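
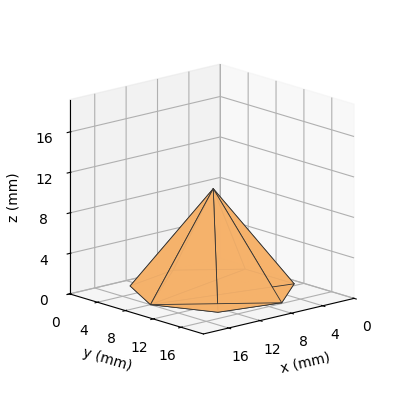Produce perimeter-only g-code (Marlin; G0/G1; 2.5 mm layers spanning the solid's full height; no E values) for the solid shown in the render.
Reading the render: the shape is a regular 7-sided pyramid, base circumscribed radius ≈ 8 mm, apex at z ≈ 10 mm (dimensions read to the nearest mm from the axis ticks). For the g-code, the solid's height is divided into equal slices at the stated Δz and each level perimeter traced with G1 moves after a G0 lift.

; perimeter-only toolpath
G21 ; units = mm
G90 ; absolute positioning
G28 ; home
; layer 1
G0 Z2.5
G0 X14.0 Y8.0
G1 X11.8 Y12.7
G1 X6.7 Y13.9
G1 X2.6 Y10.6
G1 X2.6 Y5.4
G1 X6.7 Y2.1
G1 X11.8 Y3.3
G1 X14.0 Y8.0
; layer 2
G0 Z5.0
G0 X12.0 Y8.0
G1 X10.5 Y11.2
G1 X7.1 Y11.9
G1 X4.4 Y9.8
G1 X4.4 Y6.2
G1 X7.1 Y4.1
G1 X10.5 Y4.8
G1 X12.0 Y8.0
; layer 3
G0 Z7.5
G0 X10.0 Y8.0
G1 X9.2 Y9.6
G1 X7.5 Y9.9
G1 X6.2 Y8.9
G1 X6.2 Y7.1
G1 X7.5 Y6.0
G1 X9.2 Y6.4
G1 X10.0 Y8.0
M2 ; end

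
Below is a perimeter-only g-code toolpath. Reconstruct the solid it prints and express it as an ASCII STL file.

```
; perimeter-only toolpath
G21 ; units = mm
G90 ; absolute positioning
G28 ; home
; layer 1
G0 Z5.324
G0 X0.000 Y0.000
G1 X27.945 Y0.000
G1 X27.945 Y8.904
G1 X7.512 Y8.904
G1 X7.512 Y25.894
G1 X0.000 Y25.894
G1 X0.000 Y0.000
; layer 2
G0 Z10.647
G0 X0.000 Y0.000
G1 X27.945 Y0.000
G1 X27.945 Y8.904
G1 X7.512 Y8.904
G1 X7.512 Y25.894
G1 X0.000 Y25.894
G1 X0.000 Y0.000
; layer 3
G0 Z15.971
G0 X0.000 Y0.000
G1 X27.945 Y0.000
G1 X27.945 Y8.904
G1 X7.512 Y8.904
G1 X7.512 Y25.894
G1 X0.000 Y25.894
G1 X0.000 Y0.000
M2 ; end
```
solid part
  facet normal 0.0000 0.0000 -1.0000
    outer loop
      vertex 27.945 8.904 0.000
      vertex 27.945 0.000 0.000
      vertex 0.000 0.000 0.000
    endloop
  endfacet
  facet normal 0.0000 0.0000 -1.0000
    outer loop
      vertex 7.512 8.904 0.000
      vertex 27.945 8.904 0.000
      vertex 0.000 0.000 0.000
    endloop
  endfacet
  facet normal 0.0000 0.0000 -1.0000
    outer loop
      vertex 7.512 25.894 0.000
      vertex 7.512 8.904 0.000
      vertex 0.000 0.000 0.000
    endloop
  endfacet
  facet normal 0.0000 0.0000 -1.0000
    outer loop
      vertex 0.000 25.894 0.000
      vertex 7.512 25.894 0.000
      vertex 0.000 0.000 0.000
    endloop
  endfacet
  facet normal 0.0000 0.0000 1.0000
    outer loop
      vertex 0.000 0.000 15.971
      vertex 27.945 0.000 15.971
      vertex 27.945 8.904 15.971
    endloop
  endfacet
  facet normal 0.0000 0.0000 1.0000
    outer loop
      vertex 0.000 0.000 15.971
      vertex 27.945 8.904 15.971
      vertex 7.512 8.904 15.971
    endloop
  endfacet
  facet normal 0.0000 0.0000 1.0000
    outer loop
      vertex 0.000 0.000 15.971
      vertex 7.512 8.904 15.971
      vertex 7.512 25.894 15.971
    endloop
  endfacet
  facet normal 0.0000 0.0000 1.0000
    outer loop
      vertex 0.000 0.000 15.971
      vertex 7.512 25.894 15.971
      vertex 0.000 25.894 15.971
    endloop
  endfacet
  facet normal 0.0000 -1.0000 0.0000
    outer loop
      vertex 0.000 0.000 0.000
      vertex 27.945 0.000 0.000
      vertex 27.945 0.000 15.971
    endloop
  endfacet
  facet normal 0.0000 -1.0000 0.0000
    outer loop
      vertex 0.000 0.000 0.000
      vertex 27.945 0.000 15.971
      vertex 0.000 0.000 15.971
    endloop
  endfacet
  facet normal 1.0000 0.0000 0.0000
    outer loop
      vertex 27.945 0.000 0.000
      vertex 27.945 8.904 0.000
      vertex 27.945 8.904 15.971
    endloop
  endfacet
  facet normal 1.0000 0.0000 0.0000
    outer loop
      vertex 27.945 0.000 0.000
      vertex 27.945 8.904 15.971
      vertex 27.945 0.000 15.971
    endloop
  endfacet
  facet normal 0.0000 1.0000 0.0000
    outer loop
      vertex 27.945 8.904 0.000
      vertex 7.512 8.904 0.000
      vertex 7.512 8.904 15.971
    endloop
  endfacet
  facet normal 0.0000 1.0000 0.0000
    outer loop
      vertex 27.945 8.904 0.000
      vertex 7.512 8.904 15.971
      vertex 27.945 8.904 15.971
    endloop
  endfacet
  facet normal 1.0000 0.0000 0.0000
    outer loop
      vertex 7.512 8.904 0.000
      vertex 7.512 25.894 0.000
      vertex 7.512 25.894 15.971
    endloop
  endfacet
  facet normal 1.0000 0.0000 0.0000
    outer loop
      vertex 7.512 8.904 0.000
      vertex 7.512 25.894 15.971
      vertex 7.512 8.904 15.971
    endloop
  endfacet
  facet normal 0.0000 1.0000 0.0000
    outer loop
      vertex 7.512 25.894 0.000
      vertex 0.000 25.894 0.000
      vertex 0.000 25.894 15.971
    endloop
  endfacet
  facet normal 0.0000 1.0000 0.0000
    outer loop
      vertex 7.512 25.894 0.000
      vertex 0.000 25.894 15.971
      vertex 7.512 25.894 15.971
    endloop
  endfacet
  facet normal -1.0000 0.0000 0.0000
    outer loop
      vertex 0.000 25.894 0.000
      vertex 0.000 0.000 0.000
      vertex 0.000 0.000 15.971
    endloop
  endfacet
  facet normal -1.0000 0.0000 0.0000
    outer loop
      vertex 0.000 25.894 0.000
      vertex 0.000 0.000 15.971
      vertex 0.000 25.894 15.971
    endloop
  endfacet
endsolid part

The G0 Z moves step by Δz≈5.324 mm. Every layer's G1 loop is the same polygon, so the solid is a straight extrusion of it from z=0 to z≈16. Closing with flat bottom and top caps and triangulating gives 20 facets — an L-shaped prism: outer 27.9 × 25.9 mm, arm thicknesses ≈ 8.9 mm (horizontal) and 7.51 mm (vertical), extruded 16 mm in z.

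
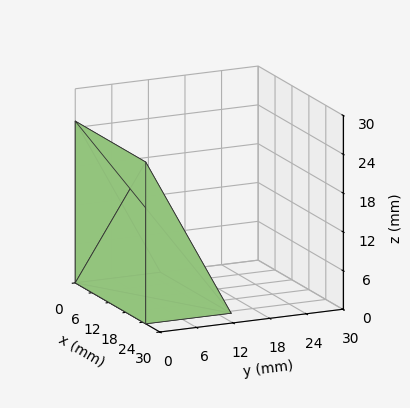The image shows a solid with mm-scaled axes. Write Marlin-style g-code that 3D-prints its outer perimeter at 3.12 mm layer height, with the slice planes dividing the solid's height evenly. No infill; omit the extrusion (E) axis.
Reading the render: the shape is a wedge (ramp): 25 × 14 mm base, rising to 25 mm along the y=0 edge and sloping linearly to z=0 at y=14 (dimensions read to the nearest mm from the axis ticks). For the g-code, the solid's height is divided into equal slices at the stated Δz and each level perimeter traced with G1 moves after a G0 lift.

; perimeter-only toolpath
G21 ; units = mm
G90 ; absolute positioning
G28 ; home
; layer 1
G0 Z3.12
G0 X0.00 Y0.00
G1 X25.00 Y0.00
G1 X25.00 Y12.25
G1 X0.00 Y12.25
G1 X0.00 Y0.00
; layer 2
G0 Z6.25
G0 X0.00 Y0.00
G1 X25.00 Y0.00
G1 X25.00 Y10.50
G1 X0.00 Y10.50
G1 X0.00 Y0.00
; layer 3
G0 Z9.38
G0 X0.00 Y0.00
G1 X25.00 Y0.00
G1 X25.00 Y8.75
G1 X0.00 Y8.75
G1 X0.00 Y0.00
; layer 4
G0 Z12.50
G0 X0.00 Y0.00
G1 X25.00 Y0.00
G1 X25.00 Y7.00
G1 X0.00 Y7.00
G1 X0.00 Y0.00
; layer 5
G0 Z15.62
G0 X0.00 Y0.00
G1 X25.00 Y0.00
G1 X25.00 Y5.25
G1 X0.00 Y5.25
G1 X0.00 Y0.00
; layer 6
G0 Z18.75
G0 X0.00 Y0.00
G1 X25.00 Y0.00
G1 X25.00 Y3.50
G1 X0.00 Y3.50
G1 X0.00 Y0.00
; layer 7
G0 Z21.88
G0 X0.00 Y0.00
G1 X25.00 Y0.00
G1 X25.00 Y1.75
G1 X0.00 Y1.75
G1 X0.00 Y0.00
M2 ; end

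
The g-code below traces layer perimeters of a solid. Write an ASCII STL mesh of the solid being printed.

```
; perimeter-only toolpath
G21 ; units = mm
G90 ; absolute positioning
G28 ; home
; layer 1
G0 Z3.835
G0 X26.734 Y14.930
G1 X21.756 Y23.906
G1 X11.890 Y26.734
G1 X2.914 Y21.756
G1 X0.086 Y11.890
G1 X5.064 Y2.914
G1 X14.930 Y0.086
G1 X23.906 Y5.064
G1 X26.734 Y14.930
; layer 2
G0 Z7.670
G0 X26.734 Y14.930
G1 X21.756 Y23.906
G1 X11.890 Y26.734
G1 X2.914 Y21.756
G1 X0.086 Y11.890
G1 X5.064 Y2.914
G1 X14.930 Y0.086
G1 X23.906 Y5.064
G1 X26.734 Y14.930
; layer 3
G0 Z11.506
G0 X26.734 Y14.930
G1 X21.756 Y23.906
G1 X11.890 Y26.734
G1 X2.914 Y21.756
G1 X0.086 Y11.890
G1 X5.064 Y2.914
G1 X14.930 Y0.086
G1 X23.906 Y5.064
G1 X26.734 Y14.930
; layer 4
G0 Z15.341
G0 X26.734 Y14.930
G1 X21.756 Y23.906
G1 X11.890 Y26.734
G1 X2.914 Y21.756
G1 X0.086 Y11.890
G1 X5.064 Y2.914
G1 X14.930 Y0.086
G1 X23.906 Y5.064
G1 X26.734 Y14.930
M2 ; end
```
solid part
  facet normal 0.0000 0.0000 -1.0000
    outer loop
      vertex 11.890 26.734 0.000
      vertex 21.756 23.906 0.000
      vertex 26.734 14.930 0.000
    endloop
  endfacet
  facet normal 0.0000 0.0000 -1.0000
    outer loop
      vertex 2.914 21.756 0.000
      vertex 11.890 26.734 0.000
      vertex 26.734 14.930 0.000
    endloop
  endfacet
  facet normal 0.0000 0.0000 -1.0000
    outer loop
      vertex 0.086 11.890 0.000
      vertex 2.914 21.756 0.000
      vertex 26.734 14.930 0.000
    endloop
  endfacet
  facet normal 0.0000 0.0000 -1.0000
    outer loop
      vertex 5.064 2.914 0.000
      vertex 0.086 11.890 0.000
      vertex 26.734 14.930 0.000
    endloop
  endfacet
  facet normal 0.0000 0.0000 -1.0000
    outer loop
      vertex 14.930 0.086 0.000
      vertex 5.064 2.914 0.000
      vertex 26.734 14.930 0.000
    endloop
  endfacet
  facet normal 0.0000 0.0000 -1.0000
    outer loop
      vertex 23.906 5.064 0.000
      vertex 14.930 0.086 0.000
      vertex 26.734 14.930 0.000
    endloop
  endfacet
  facet normal 0.0000 0.0000 1.0000
    outer loop
      vertex 26.734 14.930 15.341
      vertex 21.756 23.906 15.341
      vertex 11.890 26.734 15.341
    endloop
  endfacet
  facet normal 0.0000 0.0000 1.0000
    outer loop
      vertex 26.734 14.930 15.341
      vertex 11.890 26.734 15.341
      vertex 2.914 21.756 15.341
    endloop
  endfacet
  facet normal 0.0000 0.0000 1.0000
    outer loop
      vertex 26.734 14.930 15.341
      vertex 2.914 21.756 15.341
      vertex 0.086 11.890 15.341
    endloop
  endfacet
  facet normal 0.0000 0.0000 1.0000
    outer loop
      vertex 26.734 14.930 15.341
      vertex 0.086 11.890 15.341
      vertex 5.064 2.914 15.341
    endloop
  endfacet
  facet normal 0.0000 0.0000 1.0000
    outer loop
      vertex 26.734 14.930 15.341
      vertex 5.064 2.914 15.341
      vertex 14.930 0.086 15.341
    endloop
  endfacet
  facet normal 0.0000 0.0000 1.0000
    outer loop
      vertex 26.734 14.930 15.341
      vertex 14.930 0.086 15.341
      vertex 23.906 5.064 15.341
    endloop
  endfacet
  facet normal 0.8745 0.4850 0.0000
    outer loop
      vertex 26.734 14.930 0.000
      vertex 21.756 23.906 0.000
      vertex 21.756 23.906 15.341
    endloop
  endfacet
  facet normal 0.8745 0.4850 0.0000
    outer loop
      vertex 26.734 14.930 0.000
      vertex 21.756 23.906 15.341
      vertex 26.734 14.930 15.341
    endloop
  endfacet
  facet normal 0.2755 0.9613 0.0000
    outer loop
      vertex 21.756 23.906 0.000
      vertex 11.890 26.734 0.000
      vertex 11.890 26.734 15.341
    endloop
  endfacet
  facet normal 0.2755 0.9613 0.0000
    outer loop
      vertex 21.756 23.906 0.000
      vertex 11.890 26.734 15.341
      vertex 21.756 23.906 15.341
    endloop
  endfacet
  facet normal -0.4850 0.8745 0.0000
    outer loop
      vertex 11.890 26.734 0.000
      vertex 2.914 21.756 0.000
      vertex 2.914 21.756 15.341
    endloop
  endfacet
  facet normal -0.4850 0.8745 0.0000
    outer loop
      vertex 11.890 26.734 0.000
      vertex 2.914 21.756 15.341
      vertex 11.890 26.734 15.341
    endloop
  endfacet
  facet normal -0.9613 0.2755 0.0000
    outer loop
      vertex 2.914 21.756 0.000
      vertex 0.086 11.890 0.000
      vertex 0.086 11.890 15.341
    endloop
  endfacet
  facet normal -0.9613 0.2755 0.0000
    outer loop
      vertex 2.914 21.756 0.000
      vertex 0.086 11.890 15.341
      vertex 2.914 21.756 15.341
    endloop
  endfacet
  facet normal -0.8745 -0.4850 0.0000
    outer loop
      vertex 0.086 11.890 0.000
      vertex 5.064 2.914 0.000
      vertex 5.064 2.914 15.341
    endloop
  endfacet
  facet normal -0.8745 -0.4850 0.0000
    outer loop
      vertex 0.086 11.890 0.000
      vertex 5.064 2.914 15.341
      vertex 0.086 11.890 15.341
    endloop
  endfacet
  facet normal -0.2755 -0.9613 0.0000
    outer loop
      vertex 5.064 2.914 0.000
      vertex 14.930 0.086 0.000
      vertex 14.930 0.086 15.341
    endloop
  endfacet
  facet normal -0.2755 -0.9613 0.0000
    outer loop
      vertex 5.064 2.914 0.000
      vertex 14.930 0.086 15.341
      vertex 5.064 2.914 15.341
    endloop
  endfacet
  facet normal 0.4850 -0.8745 0.0000
    outer loop
      vertex 14.930 0.086 0.000
      vertex 23.906 5.064 0.000
      vertex 23.906 5.064 15.341
    endloop
  endfacet
  facet normal 0.4850 -0.8745 0.0000
    outer loop
      vertex 14.930 0.086 0.000
      vertex 23.906 5.064 15.341
      vertex 14.930 0.086 15.341
    endloop
  endfacet
  facet normal 0.9613 -0.2755 0.0000
    outer loop
      vertex 23.906 5.064 0.000
      vertex 26.734 14.930 0.000
      vertex 26.734 14.930 15.341
    endloop
  endfacet
  facet normal 0.9613 -0.2755 0.0000
    outer loop
      vertex 23.906 5.064 0.000
      vertex 26.734 14.930 15.341
      vertex 23.906 5.064 15.341
    endloop
  endfacet
endsolid part

The G0 Z moves step by Δz≈3.835 mm. Every layer's G1 loop is the same polygon, so the solid is a straight extrusion of it from z=0 to z≈15.3. Closing with flat bottom and top caps and triangulating gives 28 facets — a regular 8-sided prism (a cylinder approximated with 8 flat sides), circumscribed radius ≈ 13.4 mm, height ≈ 15.3 mm.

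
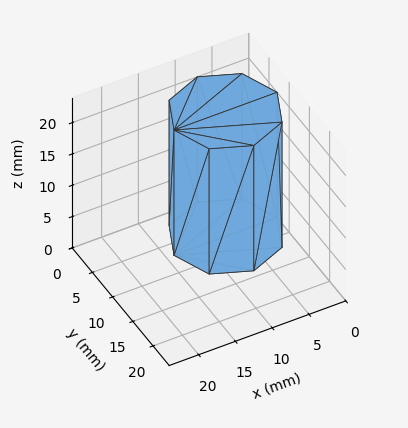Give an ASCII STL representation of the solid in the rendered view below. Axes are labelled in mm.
Reading the render: the shape is a regular 8-sided prism (a cylinder approximated with 8 flat sides), circumscribed radius ≈ 7 mm, height ≈ 20 mm (dimensions read to the nearest mm from the axis ticks). For the STL, each face is triangulated and given an outward normal.

solid part
  facet normal 0.0000 0.0000 -1.0000
    outer loop
      vertex 7.000 14.000 0.000
      vertex 11.950 11.950 0.000
      vertex 14.000 7.000 0.000
    endloop
  endfacet
  facet normal 0.0000 0.0000 -1.0000
    outer loop
      vertex 2.050 11.950 0.000
      vertex 7.000 14.000 0.000
      vertex 14.000 7.000 0.000
    endloop
  endfacet
  facet normal 0.0000 0.0000 -1.0000
    outer loop
      vertex 0.000 7.000 0.000
      vertex 2.050 11.950 0.000
      vertex 14.000 7.000 0.000
    endloop
  endfacet
  facet normal 0.0000 0.0000 -1.0000
    outer loop
      vertex 2.050 2.050 0.000
      vertex 0.000 7.000 0.000
      vertex 14.000 7.000 0.000
    endloop
  endfacet
  facet normal 0.0000 0.0000 -1.0000
    outer loop
      vertex 7.000 0.000 0.000
      vertex 2.050 2.050 0.000
      vertex 14.000 7.000 0.000
    endloop
  endfacet
  facet normal 0.0000 0.0000 -1.0000
    outer loop
      vertex 11.950 2.050 0.000
      vertex 7.000 0.000 0.000
      vertex 14.000 7.000 0.000
    endloop
  endfacet
  facet normal 0.0000 0.0000 1.0000
    outer loop
      vertex 14.000 7.000 20.000
      vertex 11.950 11.950 20.000
      vertex 7.000 14.000 20.000
    endloop
  endfacet
  facet normal 0.0000 0.0000 1.0000
    outer loop
      vertex 14.000 7.000 20.000
      vertex 7.000 14.000 20.000
      vertex 2.050 11.950 20.000
    endloop
  endfacet
  facet normal 0.0000 0.0000 1.0000
    outer loop
      vertex 14.000 7.000 20.000
      vertex 2.050 11.950 20.000
      vertex 0.000 7.000 20.000
    endloop
  endfacet
  facet normal 0.0000 0.0000 1.0000
    outer loop
      vertex 14.000 7.000 20.000
      vertex 0.000 7.000 20.000
      vertex 2.050 2.050 20.000
    endloop
  endfacet
  facet normal 0.0000 0.0000 1.0000
    outer loop
      vertex 14.000 7.000 20.000
      vertex 2.050 2.050 20.000
      vertex 7.000 0.000 20.000
    endloop
  endfacet
  facet normal 0.0000 0.0000 1.0000
    outer loop
      vertex 14.000 7.000 20.000
      vertex 7.000 0.000 20.000
      vertex 11.950 2.050 20.000
    endloop
  endfacet
  facet normal 0.9239 0.3826 0.0000
    outer loop
      vertex 14.000 7.000 0.000
      vertex 11.950 11.950 0.000
      vertex 11.950 11.950 20.000
    endloop
  endfacet
  facet normal 0.9239 0.3826 0.0000
    outer loop
      vertex 14.000 7.000 0.000
      vertex 11.950 11.950 20.000
      vertex 14.000 7.000 20.000
    endloop
  endfacet
  facet normal 0.3826 0.9239 0.0000
    outer loop
      vertex 11.950 11.950 0.000
      vertex 7.000 14.000 0.000
      vertex 7.000 14.000 20.000
    endloop
  endfacet
  facet normal 0.3826 0.9239 0.0000
    outer loop
      vertex 11.950 11.950 0.000
      vertex 7.000 14.000 20.000
      vertex 11.950 11.950 20.000
    endloop
  endfacet
  facet normal -0.3826 0.9239 0.0000
    outer loop
      vertex 7.000 14.000 0.000
      vertex 2.050 11.950 0.000
      vertex 2.050 11.950 20.000
    endloop
  endfacet
  facet normal -0.3826 0.9239 0.0000
    outer loop
      vertex 7.000 14.000 0.000
      vertex 2.050 11.950 20.000
      vertex 7.000 14.000 20.000
    endloop
  endfacet
  facet normal -0.9239 0.3826 0.0000
    outer loop
      vertex 2.050 11.950 0.000
      vertex 0.000 7.000 0.000
      vertex 0.000 7.000 20.000
    endloop
  endfacet
  facet normal -0.9239 0.3826 0.0000
    outer loop
      vertex 2.050 11.950 0.000
      vertex 0.000 7.000 20.000
      vertex 2.050 11.950 20.000
    endloop
  endfacet
  facet normal -0.9239 -0.3826 0.0000
    outer loop
      vertex 0.000 7.000 0.000
      vertex 2.050 2.050 0.000
      vertex 2.050 2.050 20.000
    endloop
  endfacet
  facet normal -0.9239 -0.3826 0.0000
    outer loop
      vertex 0.000 7.000 0.000
      vertex 2.050 2.050 20.000
      vertex 0.000 7.000 20.000
    endloop
  endfacet
  facet normal -0.3826 -0.9239 0.0000
    outer loop
      vertex 2.050 2.050 0.000
      vertex 7.000 0.000 0.000
      vertex 7.000 0.000 20.000
    endloop
  endfacet
  facet normal -0.3826 -0.9239 0.0000
    outer loop
      vertex 2.050 2.050 0.000
      vertex 7.000 0.000 20.000
      vertex 2.050 2.050 20.000
    endloop
  endfacet
  facet normal 0.3826 -0.9239 0.0000
    outer loop
      vertex 7.000 0.000 0.000
      vertex 11.950 2.050 0.000
      vertex 11.950 2.050 20.000
    endloop
  endfacet
  facet normal 0.3826 -0.9239 0.0000
    outer loop
      vertex 7.000 0.000 0.000
      vertex 11.950 2.050 20.000
      vertex 7.000 0.000 20.000
    endloop
  endfacet
  facet normal 0.9239 -0.3826 0.0000
    outer loop
      vertex 11.950 2.050 0.000
      vertex 14.000 7.000 0.000
      vertex 14.000 7.000 20.000
    endloop
  endfacet
  facet normal 0.9239 -0.3826 0.0000
    outer loop
      vertex 11.950 2.050 0.000
      vertex 14.000 7.000 20.000
      vertex 11.950 2.050 20.000
    endloop
  endfacet
endsolid part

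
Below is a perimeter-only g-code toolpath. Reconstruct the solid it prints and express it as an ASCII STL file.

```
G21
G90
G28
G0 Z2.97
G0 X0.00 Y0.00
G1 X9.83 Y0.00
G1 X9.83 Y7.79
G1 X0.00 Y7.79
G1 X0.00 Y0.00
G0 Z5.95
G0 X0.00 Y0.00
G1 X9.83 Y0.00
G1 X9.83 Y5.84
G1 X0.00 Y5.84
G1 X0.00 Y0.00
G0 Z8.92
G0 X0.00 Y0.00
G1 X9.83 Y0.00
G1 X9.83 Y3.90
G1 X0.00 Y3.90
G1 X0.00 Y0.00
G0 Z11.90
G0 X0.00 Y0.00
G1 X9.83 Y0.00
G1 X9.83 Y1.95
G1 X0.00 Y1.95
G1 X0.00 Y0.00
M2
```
solid part
  facet normal 0.0000 0.0000 -1.0000
    outer loop
      vertex 9.83 9.74 0.00
      vertex 9.83 0.00 0.00
      vertex 0.00 0.00 0.00
    endloop
  endfacet
  facet normal 0.0000 0.0000 -1.0000
    outer loop
      vertex 0.00 9.74 0.00
      vertex 9.83 9.74 0.00
      vertex 0.00 0.00 0.00
    endloop
  endfacet
  facet normal 0.0000 -1.0000 0.0000
    outer loop
      vertex 0.00 0.00 0.00
      vertex 9.83 0.00 0.00
      vertex 9.83 0.00 14.87
    endloop
  endfacet
  facet normal 0.0000 -1.0000 0.0000
    outer loop
      vertex 0.00 0.00 0.00
      vertex 9.83 0.00 14.87
      vertex 0.00 0.00 14.87
    endloop
  endfacet
  facet normal 0.0000 0.8365 0.5479
    outer loop
      vertex 0.00 0.00 14.87
      vertex 9.83 0.00 14.87
      vertex 9.83 9.74 0.00
    endloop
  endfacet
  facet normal 0.0000 0.8365 0.5479
    outer loop
      vertex 0.00 0.00 14.87
      vertex 9.83 9.74 0.00
      vertex 0.00 9.74 0.00
    endloop
  endfacet
  facet normal -1.0000 0.0000 0.0000
    outer loop
      vertex 0.00 0.00 14.87
      vertex 0.00 9.74 0.00
      vertex 0.00 0.00 0.00
    endloop
  endfacet
  facet normal 1.0000 0.0000 0.0000
    outer loop
      vertex 9.83 0.00 0.00
      vertex 9.83 9.74 0.00
      vertex 9.83 0.00 14.87
    endloop
  endfacet
endsolid part

The G0 Z moves step by Δz≈2.97 mm. The G1 loops shrink linearly with z, so the solid tapers from its base footprint up to z≈14.9. Closing with a flat bottom cap and the tapered top and triangulating gives 8 facets — a wedge (ramp): 9.83 × 9.74 mm base, rising to 14.9 mm along the y=0 edge and sloping linearly to z=0 at y=9.74.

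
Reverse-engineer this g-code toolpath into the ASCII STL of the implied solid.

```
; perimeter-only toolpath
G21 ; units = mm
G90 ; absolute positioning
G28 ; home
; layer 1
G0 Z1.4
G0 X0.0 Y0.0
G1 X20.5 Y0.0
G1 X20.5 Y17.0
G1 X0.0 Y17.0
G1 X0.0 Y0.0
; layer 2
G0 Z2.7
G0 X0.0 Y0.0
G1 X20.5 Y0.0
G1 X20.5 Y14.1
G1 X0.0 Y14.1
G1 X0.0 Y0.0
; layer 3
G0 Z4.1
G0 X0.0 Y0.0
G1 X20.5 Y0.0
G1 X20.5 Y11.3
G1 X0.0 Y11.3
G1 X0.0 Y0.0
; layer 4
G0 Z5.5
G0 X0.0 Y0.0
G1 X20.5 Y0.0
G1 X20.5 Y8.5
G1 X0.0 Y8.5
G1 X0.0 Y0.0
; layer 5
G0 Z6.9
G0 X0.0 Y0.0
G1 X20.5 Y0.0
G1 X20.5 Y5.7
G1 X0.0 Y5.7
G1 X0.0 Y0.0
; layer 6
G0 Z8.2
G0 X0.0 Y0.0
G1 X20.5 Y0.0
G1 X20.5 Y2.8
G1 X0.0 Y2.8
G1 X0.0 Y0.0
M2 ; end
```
solid part
  facet normal 0.0000 0.0000 -1.0000
    outer loop
      vertex 20.5 19.8 0.0
      vertex 20.5 0.0 0.0
      vertex 0.0 0.0 0.0
    endloop
  endfacet
  facet normal 0.0000 0.0000 -1.0000
    outer loop
      vertex 0.0 19.8 0.0
      vertex 20.5 19.8 0.0
      vertex 0.0 0.0 0.0
    endloop
  endfacet
  facet normal 0.0000 -1.0000 0.0000
    outer loop
      vertex 0.0 0.0 0.0
      vertex 20.5 0.0 0.0
      vertex 20.5 0.0 9.6
    endloop
  endfacet
  facet normal 0.0000 -1.0000 0.0000
    outer loop
      vertex 0.0 0.0 0.0
      vertex 20.5 0.0 9.6
      vertex 0.0 0.0 9.6
    endloop
  endfacet
  facet normal 0.0000 0.4363 0.8998
    outer loop
      vertex 0.0 0.0 9.6
      vertex 20.5 0.0 9.6
      vertex 20.5 19.8 0.0
    endloop
  endfacet
  facet normal 0.0000 0.4363 0.8998
    outer loop
      vertex 0.0 0.0 9.6
      vertex 20.5 19.8 0.0
      vertex 0.0 19.8 0.0
    endloop
  endfacet
  facet normal -1.0000 0.0000 0.0000
    outer loop
      vertex 0.0 0.0 9.6
      vertex 0.0 19.8 0.0
      vertex 0.0 0.0 0.0
    endloop
  endfacet
  facet normal 1.0000 0.0000 0.0000
    outer loop
      vertex 20.5 0.0 0.0
      vertex 20.5 19.8 0.0
      vertex 20.5 0.0 9.6
    endloop
  endfacet
endsolid part

The G0 Z moves step by Δz≈1.4 mm. The G1 loops shrink linearly with z, so the solid tapers from its base footprint up to z≈9.6. Closing with a flat bottom cap and the tapered top and triangulating gives 8 facets — a wedge (ramp): 20.5 × 19.8 mm base, rising to 9.6 mm along the y=0 edge and sloping linearly to z=0 at y=19.8.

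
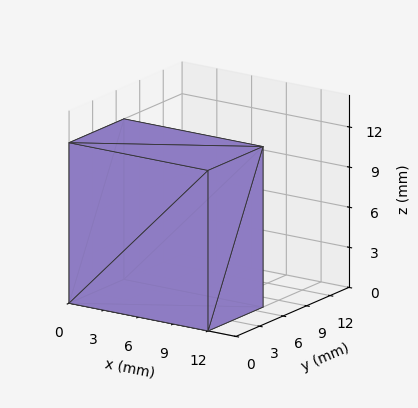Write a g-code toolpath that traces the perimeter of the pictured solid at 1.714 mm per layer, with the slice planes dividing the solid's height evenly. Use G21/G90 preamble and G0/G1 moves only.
Reading the render: the shape is a rectangular box, roughly 12 × 7 mm footprint and 12 mm tall (dimensions read to the nearest mm from the axis ticks). For the g-code, the solid's height is divided into equal slices at the stated Δz and each level perimeter traced with G1 moves after a G0 lift.

; perimeter-only toolpath
G21 ; units = mm
G90 ; absolute positioning
G28 ; home
; layer 1
G0 Z1.714
G0 X0.000 Y0.000
G1 X12.000 Y0.000
G1 X12.000 Y7.000
G1 X0.000 Y7.000
G1 X0.000 Y0.000
; layer 2
G0 Z3.429
G0 X0.000 Y0.000
G1 X12.000 Y0.000
G1 X12.000 Y7.000
G1 X0.000 Y7.000
G1 X0.000 Y0.000
; layer 3
G0 Z5.143
G0 X0.000 Y0.000
G1 X12.000 Y0.000
G1 X12.000 Y7.000
G1 X0.000 Y7.000
G1 X0.000 Y0.000
; layer 4
G0 Z6.857
G0 X0.000 Y0.000
G1 X12.000 Y0.000
G1 X12.000 Y7.000
G1 X0.000 Y7.000
G1 X0.000 Y0.000
; layer 5
G0 Z8.571
G0 X0.000 Y0.000
G1 X12.000 Y0.000
G1 X12.000 Y7.000
G1 X0.000 Y7.000
G1 X0.000 Y0.000
; layer 6
G0 Z10.286
G0 X0.000 Y0.000
G1 X12.000 Y0.000
G1 X12.000 Y7.000
G1 X0.000 Y7.000
G1 X0.000 Y0.000
; layer 7
G0 Z12.000
G0 X0.000 Y0.000
G1 X12.000 Y0.000
G1 X12.000 Y7.000
G1 X0.000 Y7.000
G1 X0.000 Y0.000
M2 ; end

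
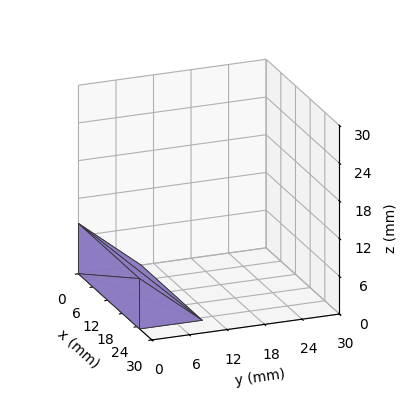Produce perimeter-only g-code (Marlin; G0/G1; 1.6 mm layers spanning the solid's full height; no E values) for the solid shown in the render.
Reading the render: the shape is a wedge (ramp): 25 × 10 mm base, rising to 8 mm along the y=0 edge and sloping linearly to z=0 at y=10 (dimensions read to the nearest mm from the axis ticks). For the g-code, the solid's height is divided into equal slices at the stated Δz and each level perimeter traced with G1 moves after a G0 lift.

; perimeter-only toolpath
G21 ; units = mm
G90 ; absolute positioning
G28 ; home
; layer 1
G0 Z1.6
G0 X0.0 Y0.0
G1 X25.0 Y0.0
G1 X25.0 Y8.0
G1 X0.0 Y8.0
G1 X0.0 Y0.0
; layer 2
G0 Z3.2
G0 X0.0 Y0.0
G1 X25.0 Y0.0
G1 X25.0 Y6.0
G1 X0.0 Y6.0
G1 X0.0 Y0.0
; layer 3
G0 Z4.8
G0 X0.0 Y0.0
G1 X25.0 Y0.0
G1 X25.0 Y4.0
G1 X0.0 Y4.0
G1 X0.0 Y0.0
; layer 4
G0 Z6.4
G0 X0.0 Y0.0
G1 X25.0 Y0.0
G1 X25.0 Y2.0
G1 X0.0 Y2.0
G1 X0.0 Y0.0
M2 ; end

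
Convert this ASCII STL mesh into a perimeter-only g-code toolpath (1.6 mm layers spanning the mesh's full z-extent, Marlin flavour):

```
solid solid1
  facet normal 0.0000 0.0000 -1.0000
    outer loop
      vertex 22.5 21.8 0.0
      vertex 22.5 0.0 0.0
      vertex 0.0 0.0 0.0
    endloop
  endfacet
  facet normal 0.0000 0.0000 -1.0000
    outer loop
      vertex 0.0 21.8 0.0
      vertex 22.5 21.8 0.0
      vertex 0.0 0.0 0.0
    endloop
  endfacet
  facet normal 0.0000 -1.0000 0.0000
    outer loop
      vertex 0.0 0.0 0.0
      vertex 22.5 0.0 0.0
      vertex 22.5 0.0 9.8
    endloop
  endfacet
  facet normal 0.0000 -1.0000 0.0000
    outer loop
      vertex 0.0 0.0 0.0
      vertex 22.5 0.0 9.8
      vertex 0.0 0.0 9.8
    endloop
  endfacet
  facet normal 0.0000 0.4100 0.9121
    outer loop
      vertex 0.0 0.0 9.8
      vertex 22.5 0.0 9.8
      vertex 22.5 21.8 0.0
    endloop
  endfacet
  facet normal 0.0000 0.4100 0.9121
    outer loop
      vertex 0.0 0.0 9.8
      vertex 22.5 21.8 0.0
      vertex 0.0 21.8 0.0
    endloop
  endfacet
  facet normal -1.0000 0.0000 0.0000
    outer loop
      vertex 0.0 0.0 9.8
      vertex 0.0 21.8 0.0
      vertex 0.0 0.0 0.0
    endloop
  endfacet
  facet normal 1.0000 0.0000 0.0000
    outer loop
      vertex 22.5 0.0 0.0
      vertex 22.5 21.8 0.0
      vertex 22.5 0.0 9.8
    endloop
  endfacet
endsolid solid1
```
; perimeter-only toolpath
G21 ; units = mm
G90 ; absolute positioning
G28 ; home
; layer 1
G0 Z1.6
G0 X0.0 Y0.0
G1 X22.5 Y0.0
G1 X22.5 Y18.2
G1 X0.0 Y18.2
G1 X0.0 Y0.0
; layer 2
G0 Z3.3
G0 X0.0 Y0.0
G1 X22.5 Y0.0
G1 X22.5 Y14.5
G1 X0.0 Y14.5
G1 X0.0 Y0.0
; layer 3
G0 Z4.9
G0 X0.0 Y0.0
G1 X22.5 Y0.0
G1 X22.5 Y10.9
G1 X0.0 Y10.9
G1 X0.0 Y0.0
; layer 4
G0 Z6.5
G0 X0.0 Y0.0
G1 X22.5 Y0.0
G1 X22.5 Y7.3
G1 X0.0 Y7.3
G1 X0.0 Y0.0
; layer 5
G0 Z8.2
G0 X0.0 Y0.0
G1 X22.5 Y0.0
G1 X22.5 Y3.6
G1 X0.0 Y3.6
G1 X0.0 Y0.0
M2 ; end

The solid is a wedge (ramp): 22.5 × 21.8 mm base, rising to 9.8 mm along the y=0 edge and sloping linearly to z=0 at y=21.8. Slicing at Δz = 1.6 mm — 6 equal slices spanning the solid's height, so layer i sits at z = i·h/6 — gives 5 non-empty perimeters. Each is a 4-segment closed polygon; G0 lifts to the layer z and rapids to the start vertex, then G1 traces the edges. The cross-section shrinks linearly with z (the slice at the apex is degenerate and omitted).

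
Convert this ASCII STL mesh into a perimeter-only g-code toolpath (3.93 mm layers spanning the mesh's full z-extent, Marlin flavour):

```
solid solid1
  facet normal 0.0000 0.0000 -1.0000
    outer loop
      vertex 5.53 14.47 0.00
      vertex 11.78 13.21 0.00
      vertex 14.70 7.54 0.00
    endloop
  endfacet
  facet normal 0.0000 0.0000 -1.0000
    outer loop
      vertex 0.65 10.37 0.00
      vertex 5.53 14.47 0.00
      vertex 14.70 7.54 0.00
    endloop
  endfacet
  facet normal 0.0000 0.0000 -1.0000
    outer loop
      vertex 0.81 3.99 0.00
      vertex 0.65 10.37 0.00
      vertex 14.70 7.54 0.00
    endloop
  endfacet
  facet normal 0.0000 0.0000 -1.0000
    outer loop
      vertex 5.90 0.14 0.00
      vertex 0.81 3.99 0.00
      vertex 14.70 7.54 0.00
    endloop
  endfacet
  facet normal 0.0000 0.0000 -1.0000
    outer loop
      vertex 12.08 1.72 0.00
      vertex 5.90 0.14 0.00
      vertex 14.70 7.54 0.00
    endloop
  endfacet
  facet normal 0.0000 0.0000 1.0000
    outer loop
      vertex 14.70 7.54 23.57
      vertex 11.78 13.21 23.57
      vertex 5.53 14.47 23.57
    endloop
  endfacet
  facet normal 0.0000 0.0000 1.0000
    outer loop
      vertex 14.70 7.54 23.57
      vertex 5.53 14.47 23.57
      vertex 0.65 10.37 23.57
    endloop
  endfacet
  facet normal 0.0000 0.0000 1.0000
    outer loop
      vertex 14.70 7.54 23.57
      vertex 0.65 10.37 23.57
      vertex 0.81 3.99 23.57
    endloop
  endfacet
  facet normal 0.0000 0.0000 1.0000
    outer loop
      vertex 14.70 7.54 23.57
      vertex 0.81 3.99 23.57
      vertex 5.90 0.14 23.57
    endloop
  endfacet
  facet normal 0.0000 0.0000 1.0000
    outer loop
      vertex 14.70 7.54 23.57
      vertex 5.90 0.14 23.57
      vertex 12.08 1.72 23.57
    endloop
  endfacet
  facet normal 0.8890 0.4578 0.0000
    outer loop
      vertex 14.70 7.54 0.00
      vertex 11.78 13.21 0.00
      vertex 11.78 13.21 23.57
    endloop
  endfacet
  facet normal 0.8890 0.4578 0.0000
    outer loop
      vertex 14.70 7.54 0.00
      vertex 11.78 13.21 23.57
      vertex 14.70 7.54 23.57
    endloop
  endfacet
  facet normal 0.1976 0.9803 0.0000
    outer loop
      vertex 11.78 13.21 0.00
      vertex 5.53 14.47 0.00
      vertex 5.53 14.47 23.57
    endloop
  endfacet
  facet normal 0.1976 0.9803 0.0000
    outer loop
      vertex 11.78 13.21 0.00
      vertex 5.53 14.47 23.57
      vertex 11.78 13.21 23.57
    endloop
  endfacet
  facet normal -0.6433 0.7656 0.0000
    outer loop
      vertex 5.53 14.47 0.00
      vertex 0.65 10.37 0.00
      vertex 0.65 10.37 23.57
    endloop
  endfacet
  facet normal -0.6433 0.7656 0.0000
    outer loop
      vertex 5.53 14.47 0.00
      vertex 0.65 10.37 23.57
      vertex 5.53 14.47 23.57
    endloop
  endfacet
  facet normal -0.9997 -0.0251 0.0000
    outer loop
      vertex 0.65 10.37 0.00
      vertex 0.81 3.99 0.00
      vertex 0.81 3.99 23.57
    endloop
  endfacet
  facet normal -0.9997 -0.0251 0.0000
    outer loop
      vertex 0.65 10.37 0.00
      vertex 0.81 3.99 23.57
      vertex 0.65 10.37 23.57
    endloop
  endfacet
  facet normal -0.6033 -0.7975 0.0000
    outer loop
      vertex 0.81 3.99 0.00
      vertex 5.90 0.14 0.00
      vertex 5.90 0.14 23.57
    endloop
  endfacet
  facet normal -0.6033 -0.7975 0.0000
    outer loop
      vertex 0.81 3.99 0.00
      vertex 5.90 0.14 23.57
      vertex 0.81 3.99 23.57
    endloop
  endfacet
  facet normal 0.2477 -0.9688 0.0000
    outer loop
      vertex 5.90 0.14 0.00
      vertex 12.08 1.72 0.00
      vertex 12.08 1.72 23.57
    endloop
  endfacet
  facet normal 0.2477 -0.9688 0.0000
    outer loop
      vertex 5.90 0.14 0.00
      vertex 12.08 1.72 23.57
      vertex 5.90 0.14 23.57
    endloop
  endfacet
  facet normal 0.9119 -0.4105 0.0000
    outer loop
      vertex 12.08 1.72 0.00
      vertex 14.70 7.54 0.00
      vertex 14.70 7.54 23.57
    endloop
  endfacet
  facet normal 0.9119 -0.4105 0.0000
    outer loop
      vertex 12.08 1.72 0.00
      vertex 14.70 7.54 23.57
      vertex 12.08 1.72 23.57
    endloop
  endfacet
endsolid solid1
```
; perimeter-only toolpath
G21 ; units = mm
G90 ; absolute positioning
G28 ; home
; layer 1
G0 Z3.93
G0 X14.70 Y7.54
G1 X11.78 Y13.21
G1 X5.53 Y14.47
G1 X0.65 Y10.37
G1 X0.81 Y3.99
G1 X5.90 Y0.14
G1 X12.08 Y1.72
G1 X14.70 Y7.54
; layer 2
G0 Z7.86
G0 X14.70 Y7.54
G1 X11.78 Y13.21
G1 X5.53 Y14.47
G1 X0.65 Y10.37
G1 X0.81 Y3.99
G1 X5.90 Y0.14
G1 X12.08 Y1.72
G1 X14.70 Y7.54
; layer 3
G0 Z11.79
G0 X14.70 Y7.54
G1 X11.78 Y13.21
G1 X5.53 Y14.47
G1 X0.65 Y10.37
G1 X0.81 Y3.99
G1 X5.90 Y0.14
G1 X12.08 Y1.72
G1 X14.70 Y7.54
; layer 4
G0 Z15.71
G0 X14.70 Y7.54
G1 X11.78 Y13.21
G1 X5.53 Y14.47
G1 X0.65 Y10.37
G1 X0.81 Y3.99
G1 X5.90 Y0.14
G1 X12.08 Y1.72
G1 X14.70 Y7.54
; layer 5
G0 Z19.64
G0 X14.70 Y7.54
G1 X11.78 Y13.21
G1 X5.53 Y14.47
G1 X0.65 Y10.37
G1 X0.81 Y3.99
G1 X5.90 Y0.14
G1 X12.08 Y1.72
G1 X14.70 Y7.54
; layer 6
G0 Z23.57
G0 X14.70 Y7.54
G1 X11.78 Y13.21
G1 X5.53 Y14.47
G1 X0.65 Y10.37
G1 X0.81 Y3.99
G1 X5.90 Y0.14
G1 X12.08 Y1.72
G1 X14.70 Y7.54
M2 ; end

The solid is a regular 7-sided prism (a cylinder approximated with 7 flat sides), circumscribed radius ≈ 7.35 mm, height ≈ 23.6 mm. Slicing at Δz = 3.93 mm — 6 equal slices spanning the solid's height, so layer i sits at z = i·h/6 — gives 6 non-empty perimeters. Each is a 7-segment closed polygon; G0 lifts to the layer z and rapids to the start vertex, then G1 traces the edges.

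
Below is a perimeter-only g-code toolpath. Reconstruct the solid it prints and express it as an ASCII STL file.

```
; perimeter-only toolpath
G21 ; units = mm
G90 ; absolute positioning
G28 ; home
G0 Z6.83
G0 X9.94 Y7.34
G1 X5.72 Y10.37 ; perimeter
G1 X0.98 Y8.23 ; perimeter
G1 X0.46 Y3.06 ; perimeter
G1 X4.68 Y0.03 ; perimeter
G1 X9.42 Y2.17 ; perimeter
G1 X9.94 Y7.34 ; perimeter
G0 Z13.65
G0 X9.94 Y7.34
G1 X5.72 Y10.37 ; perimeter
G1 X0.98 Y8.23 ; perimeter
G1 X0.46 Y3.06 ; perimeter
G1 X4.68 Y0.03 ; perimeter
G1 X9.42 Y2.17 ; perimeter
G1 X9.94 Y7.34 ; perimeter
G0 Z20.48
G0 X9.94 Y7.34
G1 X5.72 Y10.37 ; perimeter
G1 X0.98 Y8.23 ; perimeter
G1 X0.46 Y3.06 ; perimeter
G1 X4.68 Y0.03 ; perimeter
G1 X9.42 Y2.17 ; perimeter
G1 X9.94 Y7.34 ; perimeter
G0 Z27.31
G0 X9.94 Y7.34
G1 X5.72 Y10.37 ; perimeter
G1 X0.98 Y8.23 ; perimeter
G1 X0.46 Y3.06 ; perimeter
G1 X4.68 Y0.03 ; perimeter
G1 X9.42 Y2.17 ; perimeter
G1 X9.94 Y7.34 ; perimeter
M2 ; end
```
solid part
  facet normal 0.0000 0.0000 -1.0000
    outer loop
      vertex 0.98 8.23 0.00
      vertex 5.72 10.37 0.00
      vertex 9.94 7.34 0.00
    endloop
  endfacet
  facet normal 0.0000 0.0000 -1.0000
    outer loop
      vertex 0.46 3.06 0.00
      vertex 0.98 8.23 0.00
      vertex 9.94 7.34 0.00
    endloop
  endfacet
  facet normal 0.0000 0.0000 -1.0000
    outer loop
      vertex 4.68 0.03 0.00
      vertex 0.46 3.06 0.00
      vertex 9.94 7.34 0.00
    endloop
  endfacet
  facet normal 0.0000 0.0000 -1.0000
    outer loop
      vertex 9.42 2.17 0.00
      vertex 4.68 0.03 0.00
      vertex 9.94 7.34 0.00
    endloop
  endfacet
  facet normal 0.0000 0.0000 1.0000
    outer loop
      vertex 9.94 7.34 27.31
      vertex 5.72 10.37 27.31
      vertex 0.98 8.23 27.31
    endloop
  endfacet
  facet normal 0.0000 0.0000 1.0000
    outer loop
      vertex 9.94 7.34 27.31
      vertex 0.98 8.23 27.31
      vertex 0.46 3.06 27.31
    endloop
  endfacet
  facet normal 0.0000 0.0000 1.0000
    outer loop
      vertex 9.94 7.34 27.31
      vertex 0.46 3.06 27.31
      vertex 4.68 0.03 27.31
    endloop
  endfacet
  facet normal 0.0000 0.0000 1.0000
    outer loop
      vertex 9.94 7.34 27.31
      vertex 4.68 0.03 27.31
      vertex 9.42 2.17 27.31
    endloop
  endfacet
  facet normal 0.5832 0.8123 0.0000
    outer loop
      vertex 9.94 7.34 0.00
      vertex 5.72 10.37 0.00
      vertex 5.72 10.37 27.31
    endloop
  endfacet
  facet normal 0.5832 0.8123 0.0000
    outer loop
      vertex 9.94 7.34 0.00
      vertex 5.72 10.37 27.31
      vertex 9.94 7.34 27.31
    endloop
  endfacet
  facet normal -0.4115 0.9114 0.0000
    outer loop
      vertex 5.72 10.37 0.00
      vertex 0.98 8.23 0.00
      vertex 0.98 8.23 27.31
    endloop
  endfacet
  facet normal -0.4115 0.9114 0.0000
    outer loop
      vertex 5.72 10.37 0.00
      vertex 0.98 8.23 27.31
      vertex 5.72 10.37 27.31
    endloop
  endfacet
  facet normal -0.9950 0.1001 0.0000
    outer loop
      vertex 0.98 8.23 0.00
      vertex 0.46 3.06 0.00
      vertex 0.46 3.06 27.31
    endloop
  endfacet
  facet normal -0.9950 0.1001 0.0000
    outer loop
      vertex 0.98 8.23 0.00
      vertex 0.46 3.06 27.31
      vertex 0.98 8.23 27.31
    endloop
  endfacet
  facet normal -0.5832 -0.8123 0.0000
    outer loop
      vertex 0.46 3.06 0.00
      vertex 4.68 0.03 0.00
      vertex 4.68 0.03 27.31
    endloop
  endfacet
  facet normal -0.5832 -0.8123 0.0000
    outer loop
      vertex 0.46 3.06 0.00
      vertex 4.68 0.03 27.31
      vertex 0.46 3.06 27.31
    endloop
  endfacet
  facet normal 0.4115 -0.9114 0.0000
    outer loop
      vertex 4.68 0.03 0.00
      vertex 9.42 2.17 0.00
      vertex 9.42 2.17 27.31
    endloop
  endfacet
  facet normal 0.4115 -0.9114 0.0000
    outer loop
      vertex 4.68 0.03 0.00
      vertex 9.42 2.17 27.31
      vertex 4.68 0.03 27.31
    endloop
  endfacet
  facet normal 0.9950 -0.1001 0.0000
    outer loop
      vertex 9.42 2.17 0.00
      vertex 9.94 7.34 0.00
      vertex 9.94 7.34 27.31
    endloop
  endfacet
  facet normal 0.9950 -0.1001 0.0000
    outer loop
      vertex 9.42 2.17 0.00
      vertex 9.94 7.34 27.31
      vertex 9.42 2.17 27.31
    endloop
  endfacet
endsolid part

The G0 Z moves step by Δz≈6.83 mm. Every layer's G1 loop is the same polygon, so the solid is a straight extrusion of it from z=0 to z≈27.3. Closing with flat bottom and top caps and triangulating gives 20 facets — a regular 6-sided prism (a cylinder approximated with 6 flat sides), circumscribed radius ≈ 5.2 mm, height ≈ 27.3 mm.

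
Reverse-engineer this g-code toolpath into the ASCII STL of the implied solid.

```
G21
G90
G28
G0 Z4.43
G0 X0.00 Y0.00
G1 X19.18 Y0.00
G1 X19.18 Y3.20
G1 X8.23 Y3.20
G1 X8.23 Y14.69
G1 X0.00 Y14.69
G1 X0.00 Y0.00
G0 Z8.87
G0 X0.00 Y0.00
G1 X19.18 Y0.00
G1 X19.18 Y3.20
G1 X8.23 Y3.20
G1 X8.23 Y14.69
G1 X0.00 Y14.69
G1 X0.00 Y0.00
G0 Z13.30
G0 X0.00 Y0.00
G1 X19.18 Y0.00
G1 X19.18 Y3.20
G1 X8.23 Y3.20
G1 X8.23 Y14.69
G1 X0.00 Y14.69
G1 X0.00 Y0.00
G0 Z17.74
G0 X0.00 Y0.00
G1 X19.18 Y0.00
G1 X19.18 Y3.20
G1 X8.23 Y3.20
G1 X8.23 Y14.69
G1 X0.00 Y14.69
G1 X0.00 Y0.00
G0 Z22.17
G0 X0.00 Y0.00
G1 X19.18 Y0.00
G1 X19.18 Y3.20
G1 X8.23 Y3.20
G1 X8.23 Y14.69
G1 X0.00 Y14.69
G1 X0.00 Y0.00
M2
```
solid part
  facet normal 0.0000 0.0000 -1.0000
    outer loop
      vertex 19.18 3.20 0.00
      vertex 19.18 0.00 0.00
      vertex 0.00 0.00 0.00
    endloop
  endfacet
  facet normal 0.0000 0.0000 -1.0000
    outer loop
      vertex 8.23 3.20 0.00
      vertex 19.18 3.20 0.00
      vertex 0.00 0.00 0.00
    endloop
  endfacet
  facet normal 0.0000 0.0000 -1.0000
    outer loop
      vertex 8.23 14.69 0.00
      vertex 8.23 3.20 0.00
      vertex 0.00 0.00 0.00
    endloop
  endfacet
  facet normal 0.0000 0.0000 -1.0000
    outer loop
      vertex 0.00 14.69 0.00
      vertex 8.23 14.69 0.00
      vertex 0.00 0.00 0.00
    endloop
  endfacet
  facet normal 0.0000 0.0000 1.0000
    outer loop
      vertex 0.00 0.00 22.17
      vertex 19.18 0.00 22.17
      vertex 19.18 3.20 22.17
    endloop
  endfacet
  facet normal 0.0000 0.0000 1.0000
    outer loop
      vertex 0.00 0.00 22.17
      vertex 19.18 3.20 22.17
      vertex 8.23 3.20 22.17
    endloop
  endfacet
  facet normal 0.0000 0.0000 1.0000
    outer loop
      vertex 0.00 0.00 22.17
      vertex 8.23 3.20 22.17
      vertex 8.23 14.69 22.17
    endloop
  endfacet
  facet normal 0.0000 0.0000 1.0000
    outer loop
      vertex 0.00 0.00 22.17
      vertex 8.23 14.69 22.17
      vertex 0.00 14.69 22.17
    endloop
  endfacet
  facet normal 0.0000 -1.0000 0.0000
    outer loop
      vertex 0.00 0.00 0.00
      vertex 19.18 0.00 0.00
      vertex 19.18 0.00 22.17
    endloop
  endfacet
  facet normal 0.0000 -1.0000 0.0000
    outer loop
      vertex 0.00 0.00 0.00
      vertex 19.18 0.00 22.17
      vertex 0.00 0.00 22.17
    endloop
  endfacet
  facet normal 1.0000 0.0000 0.0000
    outer loop
      vertex 19.18 0.00 0.00
      vertex 19.18 3.20 0.00
      vertex 19.18 3.20 22.17
    endloop
  endfacet
  facet normal 1.0000 0.0000 0.0000
    outer loop
      vertex 19.18 0.00 0.00
      vertex 19.18 3.20 22.17
      vertex 19.18 0.00 22.17
    endloop
  endfacet
  facet normal 0.0000 1.0000 0.0000
    outer loop
      vertex 19.18 3.20 0.00
      vertex 8.23 3.20 0.00
      vertex 8.23 3.20 22.17
    endloop
  endfacet
  facet normal 0.0000 1.0000 0.0000
    outer loop
      vertex 19.18 3.20 0.00
      vertex 8.23 3.20 22.17
      vertex 19.18 3.20 22.17
    endloop
  endfacet
  facet normal 1.0000 0.0000 0.0000
    outer loop
      vertex 8.23 3.20 0.00
      vertex 8.23 14.69 0.00
      vertex 8.23 14.69 22.17
    endloop
  endfacet
  facet normal 1.0000 0.0000 0.0000
    outer loop
      vertex 8.23 3.20 0.00
      vertex 8.23 14.69 22.17
      vertex 8.23 3.20 22.17
    endloop
  endfacet
  facet normal 0.0000 1.0000 0.0000
    outer loop
      vertex 8.23 14.69 0.00
      vertex 0.00 14.69 0.00
      vertex 0.00 14.69 22.17
    endloop
  endfacet
  facet normal 0.0000 1.0000 0.0000
    outer loop
      vertex 8.23 14.69 0.00
      vertex 0.00 14.69 22.17
      vertex 8.23 14.69 22.17
    endloop
  endfacet
  facet normal -1.0000 0.0000 0.0000
    outer loop
      vertex 0.00 14.69 0.00
      vertex 0.00 0.00 0.00
      vertex 0.00 0.00 22.17
    endloop
  endfacet
  facet normal -1.0000 0.0000 0.0000
    outer loop
      vertex 0.00 14.69 0.00
      vertex 0.00 0.00 22.17
      vertex 0.00 14.69 22.17
    endloop
  endfacet
endsolid part

The G0 Z moves step by Δz≈4.43 mm. Every layer's G1 loop is the same polygon, so the solid is a straight extrusion of it from z=0 to z≈22.2. Closing with flat bottom and top caps and triangulating gives 20 facets — an L-shaped prism: outer 19.2 × 14.7 mm, arm thicknesses ≈ 3.2 mm (horizontal) and 8.23 mm (vertical), extruded 22.2 mm in z.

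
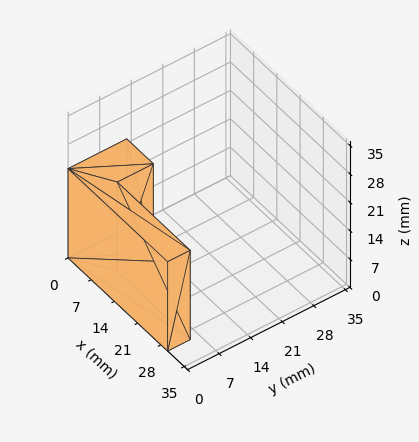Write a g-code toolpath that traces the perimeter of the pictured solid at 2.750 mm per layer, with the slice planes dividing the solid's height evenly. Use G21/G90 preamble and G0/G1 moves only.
Reading the render: the shape is an L-shaped prism: outer 30 × 13 mm, arm thicknesses ≈ 5 mm (horizontal) and 8 mm (vertical), extruded 22 mm in z (dimensions read to the nearest mm from the axis ticks). For the g-code, the solid's height is divided into equal slices at the stated Δz and each level perimeter traced with G1 moves after a G0 lift.

; perimeter-only toolpath
G21 ; units = mm
G90 ; absolute positioning
G28 ; home
; layer 1
G0 Z2.750
G0 X0.000 Y0.000
G1 X30.000 Y0.000
G1 X30.000 Y5.000
G1 X8.000 Y5.000
G1 X8.000 Y13.000
G1 X0.000 Y13.000
G1 X0.000 Y0.000
; layer 2
G0 Z5.500
G0 X0.000 Y0.000
G1 X30.000 Y0.000
G1 X30.000 Y5.000
G1 X8.000 Y5.000
G1 X8.000 Y13.000
G1 X0.000 Y13.000
G1 X0.000 Y0.000
; layer 3
G0 Z8.250
G0 X0.000 Y0.000
G1 X30.000 Y0.000
G1 X30.000 Y5.000
G1 X8.000 Y5.000
G1 X8.000 Y13.000
G1 X0.000 Y13.000
G1 X0.000 Y0.000
; layer 4
G0 Z11.000
G0 X0.000 Y0.000
G1 X30.000 Y0.000
G1 X30.000 Y5.000
G1 X8.000 Y5.000
G1 X8.000 Y13.000
G1 X0.000 Y13.000
G1 X0.000 Y0.000
; layer 5
G0 Z13.750
G0 X0.000 Y0.000
G1 X30.000 Y0.000
G1 X30.000 Y5.000
G1 X8.000 Y5.000
G1 X8.000 Y13.000
G1 X0.000 Y13.000
G1 X0.000 Y0.000
; layer 6
G0 Z16.500
G0 X0.000 Y0.000
G1 X30.000 Y0.000
G1 X30.000 Y5.000
G1 X8.000 Y5.000
G1 X8.000 Y13.000
G1 X0.000 Y13.000
G1 X0.000 Y0.000
; layer 7
G0 Z19.250
G0 X0.000 Y0.000
G1 X30.000 Y0.000
G1 X30.000 Y5.000
G1 X8.000 Y5.000
G1 X8.000 Y13.000
G1 X0.000 Y13.000
G1 X0.000 Y0.000
; layer 8
G0 Z22.000
G0 X0.000 Y0.000
G1 X30.000 Y0.000
G1 X30.000 Y5.000
G1 X8.000 Y5.000
G1 X8.000 Y13.000
G1 X0.000 Y13.000
G1 X0.000 Y0.000
M2 ; end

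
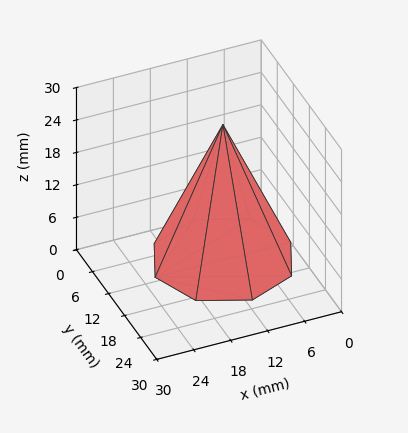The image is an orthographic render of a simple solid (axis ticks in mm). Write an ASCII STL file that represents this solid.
Reading the render: the shape is a regular 8-sided pyramid, base circumscribed radius ≈ 11 mm, apex at z ≈ 25 mm (dimensions read to the nearest mm from the axis ticks). For the STL, each face is triangulated and given an outward normal.

solid part
  facet normal 0.0000 0.0000 -1.0000
    outer loop
      vertex 11.000 22.000 0.000
      vertex 18.778 18.778 0.000
      vertex 22.000 11.000 0.000
    endloop
  endfacet
  facet normal 0.0000 0.0000 -1.0000
    outer loop
      vertex 3.222 18.778 0.000
      vertex 11.000 22.000 0.000
      vertex 22.000 11.000 0.000
    endloop
  endfacet
  facet normal 0.0000 0.0000 -1.0000
    outer loop
      vertex 0.000 11.000 0.000
      vertex 3.222 18.778 0.000
      vertex 22.000 11.000 0.000
    endloop
  endfacet
  facet normal 0.0000 0.0000 -1.0000
    outer loop
      vertex 3.222 3.222 0.000
      vertex 0.000 11.000 0.000
      vertex 22.000 11.000 0.000
    endloop
  endfacet
  facet normal 0.0000 0.0000 -1.0000
    outer loop
      vertex 11.000 0.000 0.000
      vertex 3.222 3.222 0.000
      vertex 22.000 11.000 0.000
    endloop
  endfacet
  facet normal 0.0000 0.0000 -1.0000
    outer loop
      vertex 18.778 3.222 0.000
      vertex 11.000 0.000 0.000
      vertex 22.000 11.000 0.000
    endloop
  endfacet
  facet normal 0.8559 0.3545 0.3766
    outer loop
      vertex 22.000 11.000 0.000
      vertex 18.778 18.778 0.000
      vertex 11.000 11.000 25.000
    endloop
  endfacet
  facet normal 0.3545 0.8559 0.3766
    outer loop
      vertex 18.778 18.778 0.000
      vertex 11.000 22.000 0.000
      vertex 11.000 11.000 25.000
    endloop
  endfacet
  facet normal -0.3545 0.8559 0.3766
    outer loop
      vertex 11.000 22.000 0.000
      vertex 3.222 18.778 0.000
      vertex 11.000 11.000 25.000
    endloop
  endfacet
  facet normal -0.8559 0.3545 0.3766
    outer loop
      vertex 3.222 18.778 0.000
      vertex 0.000 11.000 0.000
      vertex 11.000 11.000 25.000
    endloop
  endfacet
  facet normal -0.8559 -0.3545 0.3766
    outer loop
      vertex 0.000 11.000 0.000
      vertex 3.222 3.222 0.000
      vertex 11.000 11.000 25.000
    endloop
  endfacet
  facet normal -0.3545 -0.8559 0.3766
    outer loop
      vertex 3.222 3.222 0.000
      vertex 11.000 0.000 0.000
      vertex 11.000 11.000 25.000
    endloop
  endfacet
  facet normal 0.3545 -0.8559 0.3766
    outer loop
      vertex 11.000 0.000 0.000
      vertex 18.778 3.222 0.000
      vertex 11.000 11.000 25.000
    endloop
  endfacet
  facet normal 0.8559 -0.3545 0.3766
    outer loop
      vertex 18.778 3.222 0.000
      vertex 22.000 11.000 0.000
      vertex 11.000 11.000 25.000
    endloop
  endfacet
endsolid part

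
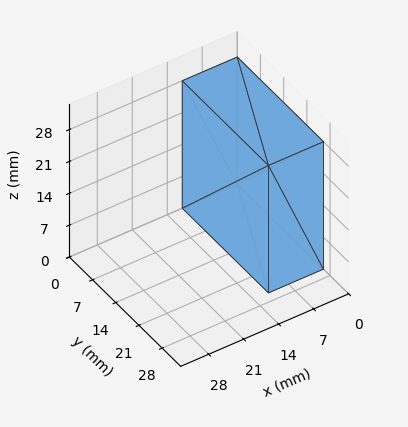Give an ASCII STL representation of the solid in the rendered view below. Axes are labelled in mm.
Reading the render: the shape is a rectangular box, roughly 11 × 26 mm footprint and 28 mm tall (dimensions read to the nearest mm from the axis ticks). For the STL, each face is triangulated and given an outward normal.

solid part
  facet normal 0.0000 0.0000 -1.0000
    outer loop
      vertex 11.0 26.0 0.0
      vertex 11.0 0.0 0.0
      vertex 0.0 0.0 0.0
    endloop
  endfacet
  facet normal 0.0000 0.0000 -1.0000
    outer loop
      vertex 0.0 26.0 0.0
      vertex 11.0 26.0 0.0
      vertex 0.0 0.0 0.0
    endloop
  endfacet
  facet normal 0.0000 0.0000 1.0000
    outer loop
      vertex 0.0 0.0 28.0
      vertex 11.0 0.0 28.0
      vertex 11.0 26.0 28.0
    endloop
  endfacet
  facet normal 0.0000 0.0000 1.0000
    outer loop
      vertex 0.0 0.0 28.0
      vertex 11.0 26.0 28.0
      vertex 0.0 26.0 28.0
    endloop
  endfacet
  facet normal 0.0000 -1.0000 0.0000
    outer loop
      vertex 0.0 0.0 0.0
      vertex 11.0 0.0 0.0
      vertex 11.0 0.0 28.0
    endloop
  endfacet
  facet normal 0.0000 -1.0000 0.0000
    outer loop
      vertex 0.0 0.0 0.0
      vertex 11.0 0.0 28.0
      vertex 0.0 0.0 28.0
    endloop
  endfacet
  facet normal 0.0000 1.0000 0.0000
    outer loop
      vertex 11.0 26.0 28.0
      vertex 11.0 26.0 0.0
      vertex 0.0 26.0 0.0
    endloop
  endfacet
  facet normal 0.0000 1.0000 0.0000
    outer loop
      vertex 0.0 26.0 28.0
      vertex 11.0 26.0 28.0
      vertex 0.0 26.0 0.0
    endloop
  endfacet
  facet normal -1.0000 0.0000 0.0000
    outer loop
      vertex 0.0 26.0 28.0
      vertex 0.0 26.0 0.0
      vertex 0.0 0.0 0.0
    endloop
  endfacet
  facet normal -1.0000 0.0000 0.0000
    outer loop
      vertex 0.0 0.0 28.0
      vertex 0.0 26.0 28.0
      vertex 0.0 0.0 0.0
    endloop
  endfacet
  facet normal 1.0000 0.0000 0.0000
    outer loop
      vertex 11.0 0.0 0.0
      vertex 11.0 26.0 0.0
      vertex 11.0 26.0 28.0
    endloop
  endfacet
  facet normal 1.0000 0.0000 0.0000
    outer loop
      vertex 11.0 0.0 0.0
      vertex 11.0 26.0 28.0
      vertex 11.0 0.0 28.0
    endloop
  endfacet
endsolid part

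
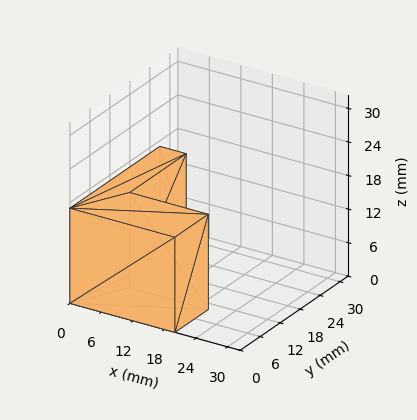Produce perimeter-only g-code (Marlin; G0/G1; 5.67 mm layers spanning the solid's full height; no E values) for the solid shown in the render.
Reading the render: the shape is an L-shaped prism: outer 20 × 27 mm, arm thicknesses ≈ 10 mm (horizontal) and 5 mm (vertical), extruded 17 mm in z (dimensions read to the nearest mm from the axis ticks). For the g-code, the solid's height is divided into equal slices at the stated Δz and each level perimeter traced with G1 moves after a G0 lift.

; perimeter-only toolpath
G21 ; units = mm
G90 ; absolute positioning
G28 ; home
; layer 1
G0 Z5.67
G0 X0.00 Y0.00
G1 X20.00 Y0.00
G1 X20.00 Y10.00
G1 X5.00 Y10.00
G1 X5.00 Y27.00
G1 X0.00 Y27.00
G1 X0.00 Y0.00
; layer 2
G0 Z11.33
G0 X0.00 Y0.00
G1 X20.00 Y0.00
G1 X20.00 Y10.00
G1 X5.00 Y10.00
G1 X5.00 Y27.00
G1 X0.00 Y27.00
G1 X0.00 Y0.00
; layer 3
G0 Z17.00
G0 X0.00 Y0.00
G1 X20.00 Y0.00
G1 X20.00 Y10.00
G1 X5.00 Y10.00
G1 X5.00 Y27.00
G1 X0.00 Y27.00
G1 X0.00 Y0.00
M2 ; end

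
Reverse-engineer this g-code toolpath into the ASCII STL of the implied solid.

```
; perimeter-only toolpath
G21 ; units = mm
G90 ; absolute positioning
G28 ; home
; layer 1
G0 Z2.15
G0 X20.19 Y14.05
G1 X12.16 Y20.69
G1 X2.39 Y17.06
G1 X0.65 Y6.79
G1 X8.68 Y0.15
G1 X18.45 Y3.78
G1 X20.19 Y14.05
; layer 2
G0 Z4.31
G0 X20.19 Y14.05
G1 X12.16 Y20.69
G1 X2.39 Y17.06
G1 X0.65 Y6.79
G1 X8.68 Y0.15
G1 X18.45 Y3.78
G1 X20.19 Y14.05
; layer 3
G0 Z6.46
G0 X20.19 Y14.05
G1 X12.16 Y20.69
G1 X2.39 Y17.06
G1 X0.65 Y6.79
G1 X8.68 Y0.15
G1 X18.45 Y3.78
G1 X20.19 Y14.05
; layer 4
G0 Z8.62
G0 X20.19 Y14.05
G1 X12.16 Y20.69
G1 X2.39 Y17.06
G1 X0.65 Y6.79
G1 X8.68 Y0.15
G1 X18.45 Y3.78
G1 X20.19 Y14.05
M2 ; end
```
solid part
  facet normal 0.0000 0.0000 -1.0000
    outer loop
      vertex 2.39 17.06 0.00
      vertex 12.16 20.69 0.00
      vertex 20.19 14.05 0.00
    endloop
  endfacet
  facet normal 0.0000 0.0000 -1.0000
    outer loop
      vertex 0.65 6.79 0.00
      vertex 2.39 17.06 0.00
      vertex 20.19 14.05 0.00
    endloop
  endfacet
  facet normal 0.0000 0.0000 -1.0000
    outer loop
      vertex 8.68 0.15 0.00
      vertex 0.65 6.79 0.00
      vertex 20.19 14.05 0.00
    endloop
  endfacet
  facet normal 0.0000 0.0000 -1.0000
    outer loop
      vertex 18.45 3.78 0.00
      vertex 8.68 0.15 0.00
      vertex 20.19 14.05 0.00
    endloop
  endfacet
  facet normal 0.0000 0.0000 1.0000
    outer loop
      vertex 20.19 14.05 8.62
      vertex 12.16 20.69 8.62
      vertex 2.39 17.06 8.62
    endloop
  endfacet
  facet normal 0.0000 0.0000 1.0000
    outer loop
      vertex 20.19 14.05 8.62
      vertex 2.39 17.06 8.62
      vertex 0.65 6.79 8.62
    endloop
  endfacet
  facet normal 0.0000 0.0000 1.0000
    outer loop
      vertex 20.19 14.05 8.62
      vertex 0.65 6.79 8.62
      vertex 8.68 0.15 8.62
    endloop
  endfacet
  facet normal 0.0000 0.0000 1.0000
    outer loop
      vertex 20.19 14.05 8.62
      vertex 8.68 0.15 8.62
      vertex 18.45 3.78 8.62
    endloop
  endfacet
  facet normal 0.6373 0.7707 0.0000
    outer loop
      vertex 20.19 14.05 0.00
      vertex 12.16 20.69 0.00
      vertex 12.16 20.69 8.62
    endloop
  endfacet
  facet normal 0.6373 0.7707 0.0000
    outer loop
      vertex 20.19 14.05 0.00
      vertex 12.16 20.69 8.62
      vertex 20.19 14.05 8.62
    endloop
  endfacet
  facet normal -0.3483 0.9374 0.0000
    outer loop
      vertex 12.16 20.69 0.00
      vertex 2.39 17.06 0.00
      vertex 2.39 17.06 8.62
    endloop
  endfacet
  facet normal -0.3483 0.9374 0.0000
    outer loop
      vertex 12.16 20.69 0.00
      vertex 2.39 17.06 8.62
      vertex 12.16 20.69 8.62
    endloop
  endfacet
  facet normal -0.9859 0.1670 0.0000
    outer loop
      vertex 2.39 17.06 0.00
      vertex 0.65 6.79 0.00
      vertex 0.65 6.79 8.62
    endloop
  endfacet
  facet normal -0.9859 0.1670 0.0000
    outer loop
      vertex 2.39 17.06 0.00
      vertex 0.65 6.79 8.62
      vertex 2.39 17.06 8.62
    endloop
  endfacet
  facet normal -0.6373 -0.7707 0.0000
    outer loop
      vertex 0.65 6.79 0.00
      vertex 8.68 0.15 0.00
      vertex 8.68 0.15 8.62
    endloop
  endfacet
  facet normal -0.6373 -0.7707 0.0000
    outer loop
      vertex 0.65 6.79 0.00
      vertex 8.68 0.15 8.62
      vertex 0.65 6.79 8.62
    endloop
  endfacet
  facet normal 0.3483 -0.9374 0.0000
    outer loop
      vertex 8.68 0.15 0.00
      vertex 18.45 3.78 0.00
      vertex 18.45 3.78 8.62
    endloop
  endfacet
  facet normal 0.3483 -0.9374 0.0000
    outer loop
      vertex 8.68 0.15 0.00
      vertex 18.45 3.78 8.62
      vertex 8.68 0.15 8.62
    endloop
  endfacet
  facet normal 0.9859 -0.1670 0.0000
    outer loop
      vertex 18.45 3.78 0.00
      vertex 20.19 14.05 0.00
      vertex 20.19 14.05 8.62
    endloop
  endfacet
  facet normal 0.9859 -0.1670 0.0000
    outer loop
      vertex 18.45 3.78 0.00
      vertex 20.19 14.05 8.62
      vertex 18.45 3.78 8.62
    endloop
  endfacet
endsolid part

The G0 Z moves step by Δz≈2.15 mm. Every layer's G1 loop is the same polygon, so the solid is a straight extrusion of it from z=0 to z≈8.62. Closing with flat bottom and top caps and triangulating gives 20 facets — a regular 6-sided prism (a cylinder approximated with 6 flat sides), circumscribed radius ≈ 10.4 mm, height ≈ 8.62 mm.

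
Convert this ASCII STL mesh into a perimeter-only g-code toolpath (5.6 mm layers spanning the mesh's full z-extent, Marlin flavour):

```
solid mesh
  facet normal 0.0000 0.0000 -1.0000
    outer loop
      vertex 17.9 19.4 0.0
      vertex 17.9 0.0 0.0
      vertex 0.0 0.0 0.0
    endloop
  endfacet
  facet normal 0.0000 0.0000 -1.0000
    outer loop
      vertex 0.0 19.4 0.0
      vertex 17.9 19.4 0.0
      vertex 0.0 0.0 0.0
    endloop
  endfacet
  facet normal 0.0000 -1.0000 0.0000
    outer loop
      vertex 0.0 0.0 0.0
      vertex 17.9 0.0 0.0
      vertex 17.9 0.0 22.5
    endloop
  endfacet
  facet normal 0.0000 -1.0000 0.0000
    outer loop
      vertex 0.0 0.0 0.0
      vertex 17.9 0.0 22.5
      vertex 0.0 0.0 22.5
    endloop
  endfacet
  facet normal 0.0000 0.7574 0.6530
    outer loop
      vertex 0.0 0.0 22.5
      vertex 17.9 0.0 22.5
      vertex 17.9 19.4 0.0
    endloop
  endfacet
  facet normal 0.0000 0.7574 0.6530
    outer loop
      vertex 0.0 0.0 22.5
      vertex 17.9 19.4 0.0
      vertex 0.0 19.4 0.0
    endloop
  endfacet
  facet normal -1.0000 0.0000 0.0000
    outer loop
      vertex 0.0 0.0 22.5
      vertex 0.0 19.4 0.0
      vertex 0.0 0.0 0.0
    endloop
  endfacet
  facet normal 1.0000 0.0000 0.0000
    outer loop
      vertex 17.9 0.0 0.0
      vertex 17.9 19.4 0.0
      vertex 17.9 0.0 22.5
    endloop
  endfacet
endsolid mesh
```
; perimeter-only toolpath
G21 ; units = mm
G90 ; absolute positioning
G28 ; home
; layer 1
G0 Z5.6
G0 X0.0 Y0.0
G1 X17.9 Y0.0
G1 X17.9 Y14.5
G1 X0.0 Y14.5
G1 X0.0 Y0.0
; layer 2
G0 Z11.2
G0 X0.0 Y0.0
G1 X17.9 Y0.0
G1 X17.9 Y9.7
G1 X0.0 Y9.7
G1 X0.0 Y0.0
; layer 3
G0 Z16.9
G0 X0.0 Y0.0
G1 X17.9 Y0.0
G1 X17.9 Y4.8
G1 X0.0 Y4.8
G1 X0.0 Y0.0
M2 ; end

The solid is a wedge (ramp): 17.9 × 19.4 mm base, rising to 22.5 mm along the y=0 edge and sloping linearly to z=0 at y=19.4. Slicing at Δz = 5.6 mm — 4 equal slices spanning the solid's height, so layer i sits at z = i·h/4 — gives 3 non-empty perimeters. Each is a 4-segment closed polygon; G0 lifts to the layer z and rapids to the start vertex, then G1 traces the edges. The cross-section shrinks linearly with z (the slice at the apex is degenerate and omitted).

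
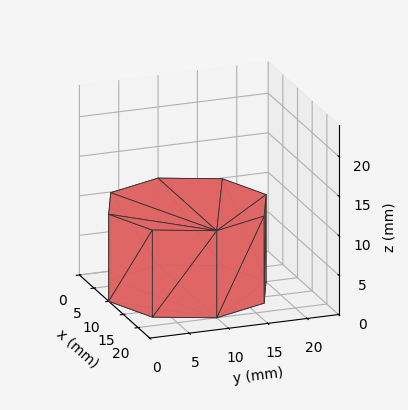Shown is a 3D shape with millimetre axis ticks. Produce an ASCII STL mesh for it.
Reading the render: the shape is a regular 8-sided prism (a cylinder approximated with 8 flat sides), circumscribed radius ≈ 10 mm, height ≈ 11 mm (dimensions read to the nearest mm from the axis ticks). For the STL, each face is triangulated and given an outward normal.

solid part
  facet normal 0.0000 0.0000 -1.0000
    outer loop
      vertex 10.0 20.0 0.0
      vertex 17.1 17.1 0.0
      vertex 20.0 10.0 0.0
    endloop
  endfacet
  facet normal 0.0000 0.0000 -1.0000
    outer loop
      vertex 2.9 17.1 0.0
      vertex 10.0 20.0 0.0
      vertex 20.0 10.0 0.0
    endloop
  endfacet
  facet normal 0.0000 0.0000 -1.0000
    outer loop
      vertex 0.0 10.0 0.0
      vertex 2.9 17.1 0.0
      vertex 20.0 10.0 0.0
    endloop
  endfacet
  facet normal 0.0000 0.0000 -1.0000
    outer loop
      vertex 2.9 2.9 0.0
      vertex 0.0 10.0 0.0
      vertex 20.0 10.0 0.0
    endloop
  endfacet
  facet normal 0.0000 0.0000 -1.0000
    outer loop
      vertex 10.0 0.0 0.0
      vertex 2.9 2.9 0.0
      vertex 20.0 10.0 0.0
    endloop
  endfacet
  facet normal 0.0000 0.0000 -1.0000
    outer loop
      vertex 17.1 2.9 0.0
      vertex 10.0 0.0 0.0
      vertex 20.0 10.0 0.0
    endloop
  endfacet
  facet normal 0.0000 0.0000 1.0000
    outer loop
      vertex 20.0 10.0 11.0
      vertex 17.1 17.1 11.0
      vertex 10.0 20.0 11.0
    endloop
  endfacet
  facet normal 0.0000 0.0000 1.0000
    outer loop
      vertex 20.0 10.0 11.0
      vertex 10.0 20.0 11.0
      vertex 2.9 17.1 11.0
    endloop
  endfacet
  facet normal 0.0000 0.0000 1.0000
    outer loop
      vertex 20.0 10.0 11.0
      vertex 2.9 17.1 11.0
      vertex 0.0 10.0 11.0
    endloop
  endfacet
  facet normal 0.0000 0.0000 1.0000
    outer loop
      vertex 20.0 10.0 11.0
      vertex 0.0 10.0 11.0
      vertex 2.9 2.9 11.0
    endloop
  endfacet
  facet normal 0.0000 0.0000 1.0000
    outer loop
      vertex 20.0 10.0 11.0
      vertex 2.9 2.9 11.0
      vertex 10.0 0.0 11.0
    endloop
  endfacet
  facet normal 0.0000 0.0000 1.0000
    outer loop
      vertex 20.0 10.0 11.0
      vertex 10.0 0.0 11.0
      vertex 17.1 2.9 11.0
    endloop
  endfacet
  facet normal 0.9258 0.3781 0.0000
    outer loop
      vertex 20.0 10.0 0.0
      vertex 17.1 17.1 0.0
      vertex 17.1 17.1 11.0
    endloop
  endfacet
  facet normal 0.9258 0.3781 0.0000
    outer loop
      vertex 20.0 10.0 0.0
      vertex 17.1 17.1 11.0
      vertex 20.0 10.0 11.0
    endloop
  endfacet
  facet normal 0.3781 0.9258 0.0000
    outer loop
      vertex 17.1 17.1 0.0
      vertex 10.0 20.0 0.0
      vertex 10.0 20.0 11.0
    endloop
  endfacet
  facet normal 0.3781 0.9258 0.0000
    outer loop
      vertex 17.1 17.1 0.0
      vertex 10.0 20.0 11.0
      vertex 17.1 17.1 11.0
    endloop
  endfacet
  facet normal -0.3781 0.9258 0.0000
    outer loop
      vertex 10.0 20.0 0.0
      vertex 2.9 17.1 0.0
      vertex 2.9 17.1 11.0
    endloop
  endfacet
  facet normal -0.3781 0.9258 0.0000
    outer loop
      vertex 10.0 20.0 0.0
      vertex 2.9 17.1 11.0
      vertex 10.0 20.0 11.0
    endloop
  endfacet
  facet normal -0.9258 0.3781 0.0000
    outer loop
      vertex 2.9 17.1 0.0
      vertex 0.0 10.0 0.0
      vertex 0.0 10.0 11.0
    endloop
  endfacet
  facet normal -0.9258 0.3781 0.0000
    outer loop
      vertex 2.9 17.1 0.0
      vertex 0.0 10.0 11.0
      vertex 2.9 17.1 11.0
    endloop
  endfacet
  facet normal -0.9258 -0.3781 0.0000
    outer loop
      vertex 0.0 10.0 0.0
      vertex 2.9 2.9 0.0
      vertex 2.9 2.9 11.0
    endloop
  endfacet
  facet normal -0.9258 -0.3781 0.0000
    outer loop
      vertex 0.0 10.0 0.0
      vertex 2.9 2.9 11.0
      vertex 0.0 10.0 11.0
    endloop
  endfacet
  facet normal -0.3781 -0.9258 0.0000
    outer loop
      vertex 2.9 2.9 0.0
      vertex 10.0 0.0 0.0
      vertex 10.0 0.0 11.0
    endloop
  endfacet
  facet normal -0.3781 -0.9258 0.0000
    outer loop
      vertex 2.9 2.9 0.0
      vertex 10.0 0.0 11.0
      vertex 2.9 2.9 11.0
    endloop
  endfacet
  facet normal 0.3781 -0.9258 0.0000
    outer loop
      vertex 10.0 0.0 0.0
      vertex 17.1 2.9 0.0
      vertex 17.1 2.9 11.0
    endloop
  endfacet
  facet normal 0.3781 -0.9258 0.0000
    outer loop
      vertex 10.0 0.0 0.0
      vertex 17.1 2.9 11.0
      vertex 10.0 0.0 11.0
    endloop
  endfacet
  facet normal 0.9258 -0.3781 0.0000
    outer loop
      vertex 17.1 2.9 0.0
      vertex 20.0 10.0 0.0
      vertex 20.0 10.0 11.0
    endloop
  endfacet
  facet normal 0.9258 -0.3781 0.0000
    outer loop
      vertex 17.1 2.9 0.0
      vertex 20.0 10.0 11.0
      vertex 17.1 2.9 11.0
    endloop
  endfacet
endsolid part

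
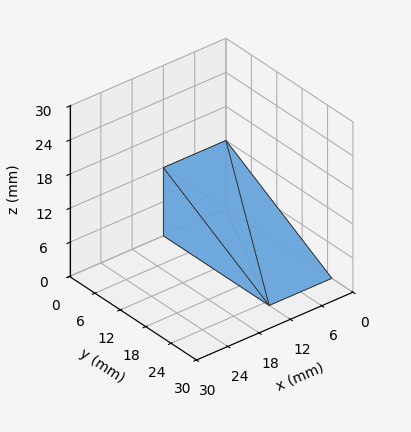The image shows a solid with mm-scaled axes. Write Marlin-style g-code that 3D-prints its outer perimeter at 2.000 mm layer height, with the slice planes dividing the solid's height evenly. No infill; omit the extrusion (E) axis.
Reading the render: the shape is a wedge (ramp): 12 × 25 mm base, rising to 12 mm along the y=0 edge and sloping linearly to z=0 at y=25 (dimensions read to the nearest mm from the axis ticks). For the g-code, the solid's height is divided into equal slices at the stated Δz and each level perimeter traced with G1 moves after a G0 lift.

; perimeter-only toolpath
G21 ; units = mm
G90 ; absolute positioning
G28 ; home
; layer 1
G0 Z2.000
G0 X0.000 Y0.000
G1 X12.000 Y0.000
G1 X12.000 Y20.833
G1 X0.000 Y20.833
G1 X0.000 Y0.000
; layer 2
G0 Z4.000
G0 X0.000 Y0.000
G1 X12.000 Y0.000
G1 X12.000 Y16.667
G1 X0.000 Y16.667
G1 X0.000 Y0.000
; layer 3
G0 Z6.000
G0 X0.000 Y0.000
G1 X12.000 Y0.000
G1 X12.000 Y12.500
G1 X0.000 Y12.500
G1 X0.000 Y0.000
; layer 4
G0 Z8.000
G0 X0.000 Y0.000
G1 X12.000 Y0.000
G1 X12.000 Y8.333
G1 X0.000 Y8.333
G1 X0.000 Y0.000
; layer 5
G0 Z10.000
G0 X0.000 Y0.000
G1 X12.000 Y0.000
G1 X12.000 Y4.167
G1 X0.000 Y4.167
G1 X0.000 Y0.000
M2 ; end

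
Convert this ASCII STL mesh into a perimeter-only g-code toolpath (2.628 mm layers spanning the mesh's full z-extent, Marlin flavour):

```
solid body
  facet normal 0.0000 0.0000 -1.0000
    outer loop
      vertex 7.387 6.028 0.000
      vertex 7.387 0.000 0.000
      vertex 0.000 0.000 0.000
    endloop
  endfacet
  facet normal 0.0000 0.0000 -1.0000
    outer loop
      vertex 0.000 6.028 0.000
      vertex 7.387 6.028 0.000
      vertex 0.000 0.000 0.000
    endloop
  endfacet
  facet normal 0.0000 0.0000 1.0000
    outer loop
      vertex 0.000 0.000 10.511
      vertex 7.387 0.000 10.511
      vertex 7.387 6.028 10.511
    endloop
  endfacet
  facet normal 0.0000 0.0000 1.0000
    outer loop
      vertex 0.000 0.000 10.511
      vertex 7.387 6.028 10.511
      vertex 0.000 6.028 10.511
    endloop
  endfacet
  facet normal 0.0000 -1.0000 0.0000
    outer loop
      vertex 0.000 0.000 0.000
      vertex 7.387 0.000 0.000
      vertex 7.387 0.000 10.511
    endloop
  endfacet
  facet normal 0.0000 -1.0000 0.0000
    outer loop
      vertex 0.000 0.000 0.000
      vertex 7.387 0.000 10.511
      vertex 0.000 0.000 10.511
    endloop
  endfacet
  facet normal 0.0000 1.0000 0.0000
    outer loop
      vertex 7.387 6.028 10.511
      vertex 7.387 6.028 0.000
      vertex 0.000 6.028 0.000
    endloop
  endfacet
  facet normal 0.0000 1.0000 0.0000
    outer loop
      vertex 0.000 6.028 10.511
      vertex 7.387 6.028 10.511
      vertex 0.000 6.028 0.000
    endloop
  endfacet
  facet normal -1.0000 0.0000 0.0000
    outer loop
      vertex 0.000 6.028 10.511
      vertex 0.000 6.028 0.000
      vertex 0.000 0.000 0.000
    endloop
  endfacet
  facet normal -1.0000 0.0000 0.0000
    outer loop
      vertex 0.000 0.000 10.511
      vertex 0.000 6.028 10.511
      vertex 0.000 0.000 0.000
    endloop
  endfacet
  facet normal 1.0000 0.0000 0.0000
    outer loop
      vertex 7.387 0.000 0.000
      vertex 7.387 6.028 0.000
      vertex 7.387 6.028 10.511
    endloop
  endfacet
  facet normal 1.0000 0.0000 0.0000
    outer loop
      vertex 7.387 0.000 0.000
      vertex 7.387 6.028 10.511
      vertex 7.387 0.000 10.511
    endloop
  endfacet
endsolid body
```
; perimeter-only toolpath
G21 ; units = mm
G90 ; absolute positioning
G28 ; home
; layer 1
G0 Z2.628
G0 X0.000 Y0.000
G1 X7.387 Y0.000
G1 X7.387 Y6.028
G1 X0.000 Y6.028
G1 X0.000 Y0.000
; layer 2
G0 Z5.255
G0 X0.000 Y0.000
G1 X7.387 Y0.000
G1 X7.387 Y6.028
G1 X0.000 Y6.028
G1 X0.000 Y0.000
; layer 3
G0 Z7.883
G0 X0.000 Y0.000
G1 X7.387 Y0.000
G1 X7.387 Y6.028
G1 X0.000 Y6.028
G1 X0.000 Y0.000
; layer 4
G0 Z10.511
G0 X0.000 Y0.000
G1 X7.387 Y0.000
G1 X7.387 Y6.028
G1 X0.000 Y6.028
G1 X0.000 Y0.000
M2 ; end

The solid is a rectangular box, roughly 7.39 × 6.03 mm footprint and 10.5 mm tall. Slicing at Δz = 2.628 mm — 4 equal slices spanning the solid's height, so layer i sits at z = i·h/4 — gives 4 non-empty perimeters. Each is a 4-segment closed polygon; G0 lifts to the layer z and rapids to the start vertex, then G1 traces the edges.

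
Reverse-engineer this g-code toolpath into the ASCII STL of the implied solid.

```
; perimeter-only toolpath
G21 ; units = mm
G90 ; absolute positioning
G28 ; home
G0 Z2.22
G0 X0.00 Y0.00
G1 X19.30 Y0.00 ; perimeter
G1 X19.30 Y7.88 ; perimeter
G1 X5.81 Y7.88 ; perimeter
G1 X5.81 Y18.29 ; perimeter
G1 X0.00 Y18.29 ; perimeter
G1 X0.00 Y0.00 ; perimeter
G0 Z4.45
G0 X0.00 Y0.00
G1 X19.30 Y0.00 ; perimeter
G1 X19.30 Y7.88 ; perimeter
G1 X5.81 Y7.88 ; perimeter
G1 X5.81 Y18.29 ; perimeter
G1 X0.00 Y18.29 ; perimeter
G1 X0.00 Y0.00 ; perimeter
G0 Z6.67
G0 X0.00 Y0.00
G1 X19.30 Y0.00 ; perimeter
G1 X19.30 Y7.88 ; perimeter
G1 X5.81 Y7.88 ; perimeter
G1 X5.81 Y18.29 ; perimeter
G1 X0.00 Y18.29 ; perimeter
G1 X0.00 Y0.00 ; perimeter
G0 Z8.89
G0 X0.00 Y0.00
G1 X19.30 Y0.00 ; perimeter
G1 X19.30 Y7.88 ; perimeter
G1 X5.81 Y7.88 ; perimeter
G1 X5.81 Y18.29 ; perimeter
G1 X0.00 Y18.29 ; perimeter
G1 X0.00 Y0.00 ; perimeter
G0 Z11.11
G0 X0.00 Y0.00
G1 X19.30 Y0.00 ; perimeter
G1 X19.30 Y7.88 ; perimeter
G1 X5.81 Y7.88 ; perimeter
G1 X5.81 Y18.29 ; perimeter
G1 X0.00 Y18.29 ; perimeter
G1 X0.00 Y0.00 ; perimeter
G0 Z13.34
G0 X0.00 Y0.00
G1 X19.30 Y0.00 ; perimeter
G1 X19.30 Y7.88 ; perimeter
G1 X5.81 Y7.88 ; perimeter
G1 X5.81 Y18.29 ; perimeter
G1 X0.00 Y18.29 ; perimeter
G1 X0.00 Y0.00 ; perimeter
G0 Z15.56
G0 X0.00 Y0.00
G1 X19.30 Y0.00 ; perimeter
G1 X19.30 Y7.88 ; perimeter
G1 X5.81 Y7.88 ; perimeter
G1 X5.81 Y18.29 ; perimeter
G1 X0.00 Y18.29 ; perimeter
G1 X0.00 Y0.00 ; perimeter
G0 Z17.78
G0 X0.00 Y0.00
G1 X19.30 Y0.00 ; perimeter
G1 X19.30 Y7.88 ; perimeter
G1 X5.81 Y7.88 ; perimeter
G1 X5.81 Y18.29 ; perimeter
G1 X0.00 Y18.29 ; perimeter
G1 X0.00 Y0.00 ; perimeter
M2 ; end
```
solid part
  facet normal 0.0000 0.0000 -1.0000
    outer loop
      vertex 19.30 7.88 0.00
      vertex 19.30 0.00 0.00
      vertex 0.00 0.00 0.00
    endloop
  endfacet
  facet normal 0.0000 0.0000 -1.0000
    outer loop
      vertex 5.81 7.88 0.00
      vertex 19.30 7.88 0.00
      vertex 0.00 0.00 0.00
    endloop
  endfacet
  facet normal 0.0000 0.0000 -1.0000
    outer loop
      vertex 5.81 18.29 0.00
      vertex 5.81 7.88 0.00
      vertex 0.00 0.00 0.00
    endloop
  endfacet
  facet normal 0.0000 0.0000 -1.0000
    outer loop
      vertex 0.00 18.29 0.00
      vertex 5.81 18.29 0.00
      vertex 0.00 0.00 0.00
    endloop
  endfacet
  facet normal 0.0000 0.0000 1.0000
    outer loop
      vertex 0.00 0.00 17.78
      vertex 19.30 0.00 17.78
      vertex 19.30 7.88 17.78
    endloop
  endfacet
  facet normal 0.0000 0.0000 1.0000
    outer loop
      vertex 0.00 0.00 17.78
      vertex 19.30 7.88 17.78
      vertex 5.81 7.88 17.78
    endloop
  endfacet
  facet normal 0.0000 0.0000 1.0000
    outer loop
      vertex 0.00 0.00 17.78
      vertex 5.81 7.88 17.78
      vertex 5.81 18.29 17.78
    endloop
  endfacet
  facet normal 0.0000 0.0000 1.0000
    outer loop
      vertex 0.00 0.00 17.78
      vertex 5.81 18.29 17.78
      vertex 0.00 18.29 17.78
    endloop
  endfacet
  facet normal 0.0000 -1.0000 0.0000
    outer loop
      vertex 0.00 0.00 0.00
      vertex 19.30 0.00 0.00
      vertex 19.30 0.00 17.78
    endloop
  endfacet
  facet normal 0.0000 -1.0000 0.0000
    outer loop
      vertex 0.00 0.00 0.00
      vertex 19.30 0.00 17.78
      vertex 0.00 0.00 17.78
    endloop
  endfacet
  facet normal 1.0000 0.0000 0.0000
    outer loop
      vertex 19.30 0.00 0.00
      vertex 19.30 7.88 0.00
      vertex 19.30 7.88 17.78
    endloop
  endfacet
  facet normal 1.0000 0.0000 0.0000
    outer loop
      vertex 19.30 0.00 0.00
      vertex 19.30 7.88 17.78
      vertex 19.30 0.00 17.78
    endloop
  endfacet
  facet normal 0.0000 1.0000 0.0000
    outer loop
      vertex 19.30 7.88 0.00
      vertex 5.81 7.88 0.00
      vertex 5.81 7.88 17.78
    endloop
  endfacet
  facet normal 0.0000 1.0000 0.0000
    outer loop
      vertex 19.30 7.88 0.00
      vertex 5.81 7.88 17.78
      vertex 19.30 7.88 17.78
    endloop
  endfacet
  facet normal 1.0000 0.0000 0.0000
    outer loop
      vertex 5.81 7.88 0.00
      vertex 5.81 18.29 0.00
      vertex 5.81 18.29 17.78
    endloop
  endfacet
  facet normal 1.0000 0.0000 0.0000
    outer loop
      vertex 5.81 7.88 0.00
      vertex 5.81 18.29 17.78
      vertex 5.81 7.88 17.78
    endloop
  endfacet
  facet normal 0.0000 1.0000 0.0000
    outer loop
      vertex 5.81 18.29 0.00
      vertex 0.00 18.29 0.00
      vertex 0.00 18.29 17.78
    endloop
  endfacet
  facet normal 0.0000 1.0000 0.0000
    outer loop
      vertex 5.81 18.29 0.00
      vertex 0.00 18.29 17.78
      vertex 5.81 18.29 17.78
    endloop
  endfacet
  facet normal -1.0000 0.0000 0.0000
    outer loop
      vertex 0.00 18.29 0.00
      vertex 0.00 0.00 0.00
      vertex 0.00 0.00 17.78
    endloop
  endfacet
  facet normal -1.0000 0.0000 0.0000
    outer loop
      vertex 0.00 18.29 0.00
      vertex 0.00 0.00 17.78
      vertex 0.00 18.29 17.78
    endloop
  endfacet
endsolid part

The G0 Z moves step by Δz≈2.22 mm. Every layer's G1 loop is the same polygon, so the solid is a straight extrusion of it from z=0 to z≈17.8. Closing with flat bottom and top caps and triangulating gives 20 facets — an L-shaped prism: outer 19.3 × 18.3 mm, arm thicknesses ≈ 7.88 mm (horizontal) and 5.81 mm (vertical), extruded 17.8 mm in z.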